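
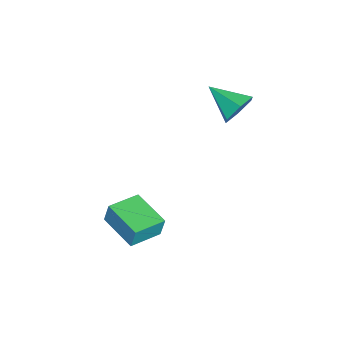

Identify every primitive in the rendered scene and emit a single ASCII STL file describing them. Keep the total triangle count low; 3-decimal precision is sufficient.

solid 
facet normal -0.636 -0.751 0.181
outer loop
vertex -0.204 -0.155 -1.054
vertex -1.315 0.747 -1.215
vertex -0.231 -0.353 -1.972
endloop
endfacet
facet normal 0.771 -0.626 0.112
outer loop
vertex 0.875 0.953 -2.285
vertex -0.204 -0.155 -1.054
vertex -0.231 -0.353 -1.972
endloop
endfacet
facet normal -0.636 -0.751 0.181
outer loop
vertex -0.231 -0.353 -1.972
vertex -1.315 0.747 -1.215
vertex -1.342 0.549 -2.133
endloop
endfacet
facet normal -0.029 -0.210 -0.977
outer loop
vertex -1.342 0.549 -2.133
vertex 0.875 0.953 -2.285
vertex -0.231 -0.353 -1.972
endloop
endfacet
facet normal 0.029 0.210 0.977
outer loop
vertex -0.204 -0.155 -1.054
vertex -0.209 2.053 -1.528
vertex -1.315 0.747 -1.215
endloop
endfacet
facet normal 0.771 -0.626 0.112
outer loop
vertex 0.902 1.151 -1.367
vertex -0.204 -0.155 -1.054
vertex 0.875 0.953 -2.285
endloop
endfacet
facet normal 0.029 0.210 0.977
outer loop
vertex 0.902 1.151 -1.367
vertex -0.209 2.053 -1.528
vertex -0.204 -0.155 -1.054
endloop
endfacet
facet normal -0.771 0.626 -0.112
outer loop
vertex -1.315 0.747 -1.215
vertex -0.209 2.053 -1.528
vertex -1.342 0.549 -2.133
endloop
endfacet
facet normal -0.029 -0.210 -0.977
outer loop
vertex -0.236 1.855 -2.446
vertex 0.875 0.953 -2.285
vertex -1.342 0.549 -2.133
endloop
endfacet
facet normal -0.771 0.626 -0.112
outer loop
vertex -1.342 0.549 -2.133
vertex -0.209 2.053 -1.528
vertex -0.236 1.855 -2.446
endloop
endfacet
facet normal 0.636 0.751 -0.181
outer loop
vertex -0.236 1.855 -2.446
vertex 0.902 1.151 -1.367
vertex 0.875 0.953 -2.285
endloop
endfacet
facet normal 0.636 0.751 -0.181
outer loop
vertex -0.209 2.053 -1.528
vertex 0.902 1.151 -1.367
vertex -0.236 1.855 -2.446
endloop
endfacet
facet normal 0.367 0.824 -0.432
outer loop
vertex -2.691 3.884 2.624
vertex -2.97 4.341 3.259
vertex -2.207 4.015 3.286
endloop
endfacet
facet normal 0.508 -0.837 -0.206
outer loop
vertex -2.691 3.884 2.624
vertex -2.207 4.015 3.286
vertex -3.55 3.039 3.941
endloop
endfacet
facet normal 0.367 0.824 -0.432
outer loop
vertex -2.207 4.015 3.286
vertex -2.97 4.341 3.259
vertex -2.486 4.472 3.92
endloop
endfacet
facet normal 0.637 -0.464 0.615
outer loop
vertex -2.207 4.015 3.286
vertex -2.486 4.472 3.92
vertex -3.55 3.039 3.941
endloop
endfacet
facet normal 0.367 0.824 -0.432
outer loop
vertex -2.486 4.472 3.92
vertex -2.97 4.341 3.259
vertex -3.249 4.798 3.893
endloop
endfacet
facet normal -0.022 0.031 0.999
outer loop
vertex -2.486 4.472 3.92
vertex -3.249 4.798 3.893
vertex -3.55 3.039 3.941
endloop
endfacet
facet normal 0.367 0.824 -0.432
outer loop
vertex -3.249 4.798 3.893
vertex -2.97 4.341 3.259
vertex -3.733 4.667 3.232
endloop
endfacet
facet normal -0.811 0.154 0.564
outer loop
vertex -3.249 4.798 3.893
vertex -3.733 4.667 3.232
vertex -3.55 3.039 3.941
endloop
endfacet
facet normal 0.367 0.824 -0.432
outer loop
vertex -3.733 4.667 3.232
vertex -2.97 4.341 3.259
vertex -3.454 4.21 2.597
endloop
endfacet
facet normal -0.942 -0.218 -0.257
outer loop
vertex -3.733 4.667 3.232
vertex -3.454 4.21 2.597
vertex -3.55 3.039 3.941
endloop
endfacet
facet normal 0.367 0.824 -0.432
outer loop
vertex -3.454 4.21 2.597
vertex -2.97 4.341 3.259
vertex -2.691 3.884 2.624
endloop
endfacet
facet normal -0.282 -0.713 -0.642
outer loop
vertex -3.454 4.21 2.597
vertex -2.691 3.884 2.624
vertex -3.55 3.039 3.941
endloop
endfacet

endsolid


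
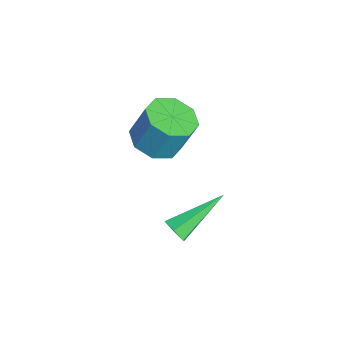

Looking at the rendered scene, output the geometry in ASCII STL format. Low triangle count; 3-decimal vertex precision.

solid 
facet normal 0.398 -0.801 -0.448
outer loop
vertex 2.437 1.607 0.907
vertex 2.113 1.677 0.494
vertex 2.589 1.91 0.5
endloop
endfacet
facet normal 0.766 0.345 0.543
outer loop
vertex 2.437 1.607 0.907
vertex 2.589 1.91 0.5
vertex 1.287 3.343 1.426
endloop
endfacet
facet normal 0.398 -0.801 -0.448
outer loop
vertex 2.589 1.91 0.5
vertex 2.113 1.677 0.494
vertex 2.265 1.98 0.087
endloop
endfacet
facet normal 0.582 0.743 -0.331
outer loop
vertex 2.589 1.91 0.5
vertex 2.265 1.98 0.087
vertex 1.287 3.343 1.426
endloop
endfacet
facet normal 0.398 -0.801 -0.448
outer loop
vertex 2.265 1.98 0.087
vertex 2.113 1.677 0.494
vertex 1.789 1.747 0.081
endloop
endfacet
facet normal -0.269 0.570 -0.777
outer loop
vertex 2.265 1.98 0.087
vertex 1.789 1.747 0.081
vertex 1.287 3.343 1.426
endloop
endfacet
facet normal 0.397 -0.801 -0.447
outer loop
vertex 1.789 1.747 0.081
vertex 2.113 1.677 0.494
vertex 1.637 1.444 0.489
endloop
endfacet
facet normal -0.937 -0.000 -0.349
outer loop
vertex 1.789 1.747 0.081
vertex 1.637 1.444 0.489
vertex 1.287 3.343 1.426
endloop
endfacet
facet normal 0.397 -0.801 -0.447
outer loop
vertex 1.637 1.444 0.489
vertex 2.113 1.677 0.494
vertex 1.961 1.374 0.902
endloop
endfacet
facet normal -0.754 -0.397 0.524
outer loop
vertex 1.637 1.444 0.489
vertex 1.961 1.374 0.902
vertex 1.287 3.343 1.426
endloop
endfacet
facet normal 0.397 -0.801 -0.447
outer loop
vertex 1.961 1.374 0.902
vertex 2.113 1.677 0.494
vertex 2.437 1.607 0.907
endloop
endfacet
facet normal 0.099 -0.224 0.970
outer loop
vertex 1.961 1.374 0.902
vertex 2.437 1.607 0.907
vertex 1.287 3.343 1.426
endloop
endfacet
facet normal -0.108 -0.363 -0.926
outer loop
vertex -1.412 0.636 1.409
vertex -1.972 1.394 1.177
vertex -1.021 1.206 1.14
endloop
endfacet
facet normal 0.843 -0.527 0.109
outer loop
vertex -1.412 0.636 1.409
vertex -1.021 1.206 1.14
vertex -1.249 1.188 2.816
endloop
endfacet
facet normal 0.843 -0.527 0.109
outer loop
vertex -1.249 1.188 2.816
vertex -1.021 1.206 1.14
vertex -0.857 1.759 2.546
endloop
endfacet
facet normal 0.108 0.364 0.925
outer loop
vertex -1.249 1.188 2.816
vertex -0.857 1.759 2.546
vertex -1.808 1.946 2.583
endloop
endfacet
facet normal -0.108 -0.364 -0.925
outer loop
vertex -1.021 1.206 1.14
vertex -1.972 1.394 1.177
vertex -1.186 1.886 0.892
endloop
endfacet
facet normal 0.969 0.170 -0.180
outer loop
vertex -1.021 1.206 1.14
vertex -1.186 1.886 0.892
vertex -0.857 1.759 2.546
endloop
endfacet
facet normal 0.969 0.171 -0.180
outer loop
vertex -0.857 1.759 2.546
vertex -1.186 1.886 0.892
vertex -1.023 2.439 2.299
endloop
endfacet
facet normal 0.107 0.362 0.926
outer loop
vertex -0.857 1.759 2.546
vertex -1.023 2.439 2.299
vertex -1.808 1.946 2.583
endloop
endfacet
facet normal -0.108 -0.364 -0.925
outer loop
vertex -1.186 1.886 0.892
vertex -1.972 1.394 1.177
vertex -1.812 2.278 0.811
endloop
endfacet
facet normal 0.528 0.768 -0.363
outer loop
vertex -1.186 1.886 0.892
vertex -1.812 2.278 0.811
vertex -1.023 2.439 2.299
endloop
endfacet
facet normal 0.528 0.768 -0.363
outer loop
vertex -1.023 2.439 2.299
vertex -1.812 2.278 0.811
vertex -1.648 2.83 2.218
endloop
endfacet
facet normal 0.107 0.363 0.926
outer loop
vertex -1.023 2.439 2.299
vertex -1.648 2.83 2.218
vertex -1.808 1.946 2.583
endloop
endfacet
facet normal -0.107 -0.364 -0.925
outer loop
vertex -1.812 2.278 0.811
vertex -1.972 1.394 1.177
vertex -2.531 2.152 0.944
endloop
endfacet
facet normal -0.222 0.916 -0.334
outer loop
vertex -1.812 2.278 0.811
vertex -2.531 2.152 0.944
vertex -1.648 2.83 2.218
endloop
endfacet
facet normal -0.222 0.916 -0.334
outer loop
vertex -1.648 2.83 2.218
vertex -2.531 2.152 0.944
vertex -2.368 2.704 2.351
endloop
endfacet
facet normal 0.108 0.363 0.926
outer loop
vertex -1.648 2.83 2.218
vertex -2.368 2.704 2.351
vertex -1.808 1.946 2.583
endloop
endfacet
facet normal -0.108 -0.364 -0.925
outer loop
vertex -2.531 2.152 0.944
vertex -1.972 1.394 1.177
vertex -2.923 1.581 1.214
endloop
endfacet
facet normal -0.843 0.527 -0.109
outer loop
vertex -2.531 2.152 0.944
vertex -2.923 1.581 1.214
vertex -2.368 2.704 2.351
endloop
endfacet
facet normal -0.843 0.527 -0.109
outer loop
vertex -2.368 2.704 2.351
vertex -2.923 1.581 1.214
vertex -2.759 2.134 2.62
endloop
endfacet
facet normal 0.108 0.363 0.926
outer loop
vertex -2.368 2.704 2.351
vertex -2.759 2.134 2.62
vertex -1.808 1.946 2.583
endloop
endfacet
facet normal -0.107 -0.362 -0.926
outer loop
vertex -2.923 1.581 1.214
vertex -1.972 1.394 1.177
vertex -2.757 0.901 1.461
endloop
endfacet
facet normal -0.969 -0.171 0.180
outer loop
vertex -2.923 1.581 1.214
vertex -2.757 0.901 1.461
vertex -2.759 2.134 2.62
endloop
endfacet
facet normal -0.969 -0.170 0.179
outer loop
vertex -2.759 2.134 2.62
vertex -2.757 0.901 1.461
vertex -2.594 1.454 2.868
endloop
endfacet
facet normal 0.108 0.364 0.925
outer loop
vertex -2.759 2.134 2.62
vertex -2.594 1.454 2.868
vertex -1.808 1.946 2.583
endloop
endfacet
facet normal -0.107 -0.363 -0.926
outer loop
vertex -2.757 0.901 1.461
vertex -1.972 1.394 1.177
vertex -2.132 0.51 1.542
endloop
endfacet
facet normal -0.528 -0.768 0.363
outer loop
vertex -2.757 0.901 1.461
vertex -2.132 0.51 1.542
vertex -2.594 1.454 2.868
endloop
endfacet
facet normal -0.528 -0.768 0.363
outer loop
vertex -2.594 1.454 2.868
vertex -2.132 0.51 1.542
vertex -1.968 1.062 2.949
endloop
endfacet
facet normal 0.108 0.364 0.925
outer loop
vertex -2.594 1.454 2.868
vertex -1.968 1.062 2.949
vertex -1.808 1.946 2.583
endloop
endfacet
facet normal -0.108 -0.363 -0.926
outer loop
vertex -2.132 0.51 1.542
vertex -1.972 1.394 1.177
vertex -1.412 0.636 1.409
endloop
endfacet
facet normal 0.222 -0.916 0.334
outer loop
vertex -2.132 0.51 1.542
vertex -1.412 0.636 1.409
vertex -1.968 1.062 2.949
endloop
endfacet
facet normal 0.222 -0.916 0.334
outer loop
vertex -1.968 1.062 2.949
vertex -1.412 0.636 1.409
vertex -1.249 1.188 2.816
endloop
endfacet
facet normal 0.107 0.364 0.925
outer loop
vertex -1.968 1.062 2.949
vertex -1.249 1.188 2.816
vertex -1.808 1.946 2.583
endloop
endfacet

endsolid


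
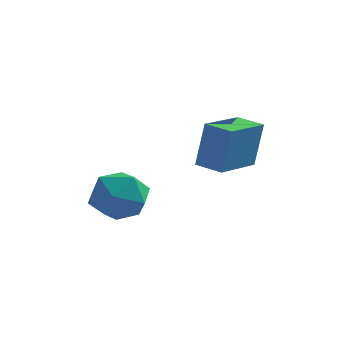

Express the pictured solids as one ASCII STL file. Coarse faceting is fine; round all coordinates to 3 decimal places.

solid 
facet normal -0.474 0.869 0.140
outer loop
vertex 0.113 -1.829 -0.274
vertex -0.846 -2.43 0.209
vertex 0.07 -2.047 0.936
endloop
endfacet
facet normal 0.233 0.956 0.180
outer loop
vertex 0.113 -1.829 -0.274
vertex 0.07 -2.047 0.936
vertex 1.127 -2.189 0.322
endloop
endfacet
facet normal 0.518 0.736 -0.436
outer loop
vertex 0.113 -1.829 -0.274
vertex 1.127 -2.189 0.322
vertex 0.864 -2.659 -0.784
endloop
endfacet
facet normal -0.014 0.514 -0.857
outer loop
vertex 0.113 -1.829 -0.274
vertex 0.864 -2.659 -0.784
vertex -0.355 -2.808 -0.854
endloop
endfacet
facet normal -0.626 0.597 -0.502
outer loop
vertex 0.113 -1.829 -0.274
vertex -0.355 -2.808 -0.854
vertex -0.846 -2.43 0.209
endloop
endfacet
facet normal 0.478 0.531 0.700
outer loop
vertex 1.127 -2.189 0.322
vertex 0.07 -2.047 0.936
vertex 0.795 -3.012 1.174
endloop
endfacet
facet normal -0.667 0.391 0.634
outer loop
vertex 0.07 -2.047 0.936
vertex -0.846 -2.43 0.209
vertex -0.424 -3.161 1.104
endloop
endfacet
facet normal -0.913 -0.050 -0.404
outer loop
vertex -0.846 -2.43 0.209
vertex -0.355 -2.808 -0.854
vertex -0.687 -3.631 -0.002
endloop
endfacet
facet normal 0.079 -0.183 -0.980
outer loop
vertex -0.355 -2.808 -0.854
vertex 0.864 -2.659 -0.784
vertex 0.37 -3.773 -0.616
endloop
endfacet
facet normal 0.938 0.177 -0.298
outer loop
vertex 0.864 -2.659 -0.784
vertex 1.127 -2.189 0.322
vertex 1.286 -3.39 0.111
endloop
endfacet
facet normal 0.014 -0.514 0.857
outer loop
vertex 0.327 -3.991 0.594
vertex 0.795 -3.012 1.174
vertex -0.424 -3.161 1.104
endloop
endfacet
facet normal -0.518 -0.736 0.436
outer loop
vertex 0.327 -3.991 0.594
vertex -0.424 -3.161 1.104
vertex -0.687 -3.631 -0.002
endloop
endfacet
facet normal -0.233 -0.956 -0.180
outer loop
vertex 0.327 -3.991 0.594
vertex -0.687 -3.631 -0.002
vertex 0.37 -3.773 -0.616
endloop
endfacet
facet normal 0.474 -0.869 -0.140
outer loop
vertex 0.327 -3.991 0.594
vertex 0.37 -3.773 -0.616
vertex 1.286 -3.39 0.111
endloop
endfacet
facet normal 0.626 -0.597 0.502
outer loop
vertex 0.327 -3.991 0.594
vertex 1.286 -3.39 0.111
vertex 0.795 -3.012 1.174
endloop
endfacet
facet normal -0.079 0.183 0.980
outer loop
vertex -0.424 -3.161 1.104
vertex 0.795 -3.012 1.174
vertex 0.07 -2.047 0.936
endloop
endfacet
facet normal -0.938 -0.177 0.298
outer loop
vertex -0.687 -3.631 -0.002
vertex -0.424 -3.161 1.104
vertex -0.846 -2.43 0.209
endloop
endfacet
facet normal -0.478 -0.531 -0.700
outer loop
vertex 0.37 -3.773 -0.616
vertex -0.687 -3.631 -0.002
vertex -0.355 -2.808 -0.854
endloop
endfacet
facet normal 0.667 -0.391 -0.634
outer loop
vertex 1.286 -3.39 0.111
vertex 0.37 -3.773 -0.616
vertex 0.864 -2.659 -0.784
endloop
endfacet
facet normal 0.913 0.050 0.404
outer loop
vertex 0.795 -3.012 1.174
vertex 1.286 -3.39 0.111
vertex 1.127 -2.189 0.322
endloop
endfacet
facet normal -0.926 0.364 0.102
outer loop
vertex 2.557 -0.023 2.807
vertex 3.302 1.96 2.5
vertex 2.264 -0.218 0.838
endloop
endfacet
facet normal -0.348 -0.926 0.144
outer loop
vertex 3.338 -0.64 0.72
vertex 2.557 -0.023 2.807
vertex 2.264 -0.218 0.838
endloop
endfacet
facet normal -0.926 0.363 0.102
outer loop
vertex 2.264 -0.218 0.838
vertex 3.302 1.96 2.5
vertex 3.008 1.764 0.531
endloop
endfacet
facet normal -0.146 -0.097 -0.984
outer loop
vertex 3.008 1.764 0.531
vertex 3.338 -0.64 0.72
vertex 2.264 -0.218 0.838
endloop
endfacet
facet normal 0.146 0.097 0.984
outer loop
vertex 2.557 -0.023 2.807
vertex 4.376 1.538 2.382
vertex 3.302 1.96 2.5
endloop
endfacet
facet normal -0.347 -0.927 0.144
outer loop
vertex 3.632 -0.444 2.689
vertex 2.557 -0.023 2.807
vertex 3.338 -0.64 0.72
endloop
endfacet
facet normal 0.146 0.098 0.984
outer loop
vertex 3.632 -0.444 2.689
vertex 4.376 1.538 2.382
vertex 2.557 -0.023 2.807
endloop
endfacet
facet normal 0.348 0.926 -0.144
outer loop
vertex 3.302 1.96 2.5
vertex 4.376 1.538 2.382
vertex 3.008 1.764 0.531
endloop
endfacet
facet normal -0.146 -0.097 -0.984
outer loop
vertex 4.083 1.343 0.413
vertex 3.338 -0.64 0.72
vertex 3.008 1.764 0.531
endloop
endfacet
facet normal 0.347 0.927 -0.143
outer loop
vertex 3.008 1.764 0.531
vertex 4.376 1.538 2.382
vertex 4.083 1.343 0.413
endloop
endfacet
facet normal 0.926 -0.364 -0.102
outer loop
vertex 4.083 1.343 0.413
vertex 3.632 -0.444 2.689
vertex 3.338 -0.64 0.72
endloop
endfacet
facet normal 0.926 -0.363 -0.102
outer loop
vertex 4.376 1.538 2.382
vertex 3.632 -0.444 2.689
vertex 4.083 1.343 0.413
endloop
endfacet

endsolid


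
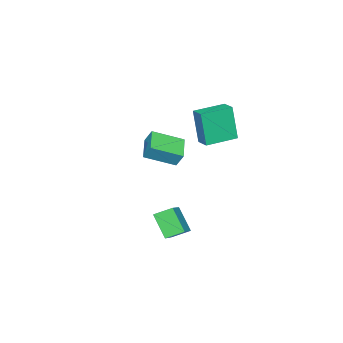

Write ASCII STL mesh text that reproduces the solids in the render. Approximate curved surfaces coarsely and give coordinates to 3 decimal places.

solid 
facet normal -0.865 0.499 0.040
outer loop
vertex -3.887 2.044 1.957
vertex -3.476 2.741 2.146
vertex -3.732 2.463 0.08
endloop
endfacet
facet normal -0.495 -0.839 -0.228
outer loop
vertex -2.304 1.639 0.014
vertex -3.887 2.044 1.957
vertex -3.732 2.463 0.08
endloop
endfacet
facet normal -0.866 0.499 0.040
outer loop
vertex -3.732 2.463 0.08
vertex -3.476 2.741 2.146
vertex -3.322 3.159 0.269
endloop
endfacet
facet normal 0.080 0.217 -0.973
outer loop
vertex -3.322 3.159 0.269
vertex -2.304 1.639 0.014
vertex -3.732 2.463 0.08
endloop
endfacet
facet normal -0.080 -0.217 0.973
outer loop
vertex -3.887 2.044 1.957
vertex -2.048 1.917 2.08
vertex -3.476 2.741 2.146
endloop
endfacet
facet normal -0.494 -0.839 -0.227
outer loop
vertex -2.458 1.221 1.891
vertex -3.887 2.044 1.957
vertex -2.304 1.639 0.014
endloop
endfacet
facet normal -0.080 -0.217 0.973
outer loop
vertex -2.458 1.221 1.891
vertex -2.048 1.917 2.08
vertex -3.887 2.044 1.957
endloop
endfacet
facet normal 0.495 0.839 0.227
outer loop
vertex -3.476 2.741 2.146
vertex -2.048 1.917 2.08
vertex -3.322 3.159 0.269
endloop
endfacet
facet normal 0.080 0.217 -0.973
outer loop
vertex -1.893 2.336 0.203
vertex -2.304 1.639 0.014
vertex -3.322 3.159 0.269
endloop
endfacet
facet normal 0.494 0.839 0.228
outer loop
vertex -3.322 3.159 0.269
vertex -2.048 1.917 2.08
vertex -1.893 2.336 0.203
endloop
endfacet
facet normal 0.865 -0.499 -0.040
outer loop
vertex -1.893 2.336 0.203
vertex -2.458 1.221 1.891
vertex -2.304 1.639 0.014
endloop
endfacet
facet normal 0.866 -0.499 -0.040
outer loop
vertex -2.048 1.917 2.08
vertex -2.458 1.221 1.891
vertex -1.893 2.336 0.203
endloop
endfacet
facet normal -0.583 0.713 -0.390
outer loop
vertex -2.368 0.814 -0.142
vertex -1.296 1.48 -0.528
vertex -2.378 0.39 -0.902
endloop
endfacet
facet normal -0.812 -0.505 0.292
outer loop
vertex -1.404 -0.8 -0.252
vertex -2.368 0.814 -0.142
vertex -2.378 0.39 -0.902
endloop
endfacet
facet normal -0.584 0.713 -0.389
outer loop
vertex -2.378 0.39 -0.902
vertex -1.296 1.48 -0.528
vertex -1.306 1.057 -1.288
endloop
endfacet
facet normal -0.012 -0.487 -0.873
outer loop
vertex -1.306 1.057 -1.288
vertex -1.404 -0.8 -0.252
vertex -2.378 0.39 -0.902
endloop
endfacet
facet normal 0.012 0.487 0.873
outer loop
vertex -2.368 0.814 -0.142
vertex -0.322 0.29 0.122
vertex -1.296 1.48 -0.528
endloop
endfacet
facet normal -0.812 -0.505 0.292
outer loop
vertex -1.394 -0.377 0.508
vertex -2.368 0.814 -0.142
vertex -1.404 -0.8 -0.252
endloop
endfacet
facet normal 0.012 0.486 0.874
outer loop
vertex -1.394 -0.377 0.508
vertex -0.322 0.29 0.122
vertex -2.368 0.814 -0.142
endloop
endfacet
facet normal 0.812 0.505 -0.292
outer loop
vertex -1.296 1.48 -0.528
vertex -0.322 0.29 0.122
vertex -1.306 1.057 -1.288
endloop
endfacet
facet normal -0.012 -0.487 -0.873
outer loop
vertex -0.332 -0.134 -0.638
vertex -1.404 -0.8 -0.252
vertex -1.306 1.057 -1.288
endloop
endfacet
facet normal 0.812 0.505 -0.292
outer loop
vertex -1.306 1.057 -1.288
vertex -0.322 0.29 0.122
vertex -0.332 -0.134 -0.638
endloop
endfacet
facet normal 0.583 -0.713 0.389
outer loop
vertex -0.332 -0.134 -0.638
vertex -1.394 -0.377 0.508
vertex -1.404 -0.8 -0.252
endloop
endfacet
facet normal 0.584 -0.712 0.390
outer loop
vertex -0.322 0.29 0.122
vertex -1.394 -0.377 0.508
vertex -0.332 -0.134 -0.638
endloop
endfacet
facet normal -0.806 -0.293 -0.514
outer loop
vertex 2.369 2.647 -2.033
vertex 1.859 3.337 -1.626
vertex 2.716 3.518 -3.073
endloop
endfacet
facet normal 0.536 -0.726 -0.429
outer loop
vertex 3.781 3.903 -2.394
vertex 2.369 2.647 -2.033
vertex 2.716 3.518 -3.073
endloop
endfacet
facet normal -0.807 -0.291 -0.514
outer loop
vertex 2.716 3.518 -3.073
vertex 1.859 3.337 -1.626
vertex 2.207 4.208 -2.665
endloop
endfacet
facet normal 0.248 0.622 -0.742
outer loop
vertex 2.207 4.208 -2.665
vertex 3.781 3.903 -2.394
vertex 2.716 3.518 -3.073
endloop
endfacet
facet normal -0.249 -0.622 0.743
outer loop
vertex 2.369 2.647 -2.033
vertex 2.924 3.722 -0.947
vertex 1.859 3.337 -1.626
endloop
endfacet
facet normal 0.536 -0.727 -0.429
outer loop
vertex 3.433 3.032 -1.355
vertex 2.369 2.647 -2.033
vertex 3.781 3.903 -2.394
endloop
endfacet
facet normal -0.248 -0.622 0.743
outer loop
vertex 3.433 3.032 -1.355
vertex 2.924 3.722 -0.947
vertex 2.369 2.647 -2.033
endloop
endfacet
facet normal -0.536 0.727 0.429
outer loop
vertex 1.859 3.337 -1.626
vertex 2.924 3.722 -0.947
vertex 2.207 4.208 -2.665
endloop
endfacet
facet normal 0.248 0.622 -0.743
outer loop
vertex 3.271 4.593 -1.987
vertex 3.781 3.903 -2.394
vertex 2.207 4.208 -2.665
endloop
endfacet
facet normal -0.537 0.726 0.429
outer loop
vertex 2.207 4.208 -2.665
vertex 2.924 3.722 -0.947
vertex 3.271 4.593 -1.987
endloop
endfacet
facet normal 0.806 0.292 0.515
outer loop
vertex 3.271 4.593 -1.987
vertex 3.433 3.032 -1.355
vertex 3.781 3.903 -2.394
endloop
endfacet
facet normal 0.807 0.292 0.514
outer loop
vertex 2.924 3.722 -0.947
vertex 3.433 3.032 -1.355
vertex 3.271 4.593 -1.987
endloop
endfacet

endsolid


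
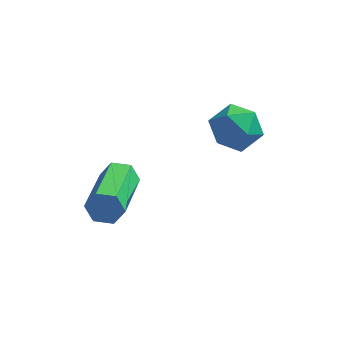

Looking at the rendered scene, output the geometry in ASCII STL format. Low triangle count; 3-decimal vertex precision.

solid 
facet normal 0.022 0.293 0.956
outer loop
vertex 0.321 4.276 3.168
vertex 0.31 3.522 3.399
vertex 0.998 3.885 3.272
endloop
endfacet
facet normal 0.358 0.763 0.539
outer loop
vertex 0.321 4.276 3.168
vertex 0.998 3.885 3.272
vertex 0.911 4.364 2.652
endloop
endfacet
facet normal -0.107 0.993 0.047
outer loop
vertex 0.321 4.276 3.168
vertex 0.911 4.364 2.652
vertex 0.168 4.296 2.395
endloop
endfacet
facet normal -0.730 0.664 0.162
outer loop
vertex 0.321 4.276 3.168
vertex 0.168 4.296 2.395
vertex -0.203 3.776 2.857
endloop
endfacet
facet normal -0.650 0.231 0.724
outer loop
vertex 0.321 4.276 3.168
vertex -0.203 3.776 2.857
vertex 0.31 3.522 3.399
endloop
endfacet
facet normal 0.885 0.420 0.200
outer loop
vertex 0.911 4.364 2.652
vertex 0.998 3.885 3.272
vertex 1.263 3.664 2.563
endloop
endfacet
facet normal 0.342 -0.341 0.876
outer loop
vertex 0.998 3.885 3.272
vertex 0.31 3.522 3.399
vertex 0.892 3.144 3.025
endloop
endfacet
facet normal -0.746 -0.439 0.501
outer loop
vertex 0.31 3.522 3.399
vertex -0.203 3.776 2.857
vertex 0.149 3.076 2.768
endloop
endfacet
facet normal -0.875 0.261 -0.408
outer loop
vertex -0.203 3.776 2.857
vertex 0.168 4.296 2.395
vertex 0.062 3.555 2.148
endloop
endfacet
facet normal 0.133 0.793 -0.594
outer loop
vertex 0.168 4.296 2.395
vertex 0.911 4.364 2.652
vertex 0.75 3.918 2.021
endloop
endfacet
facet normal 0.730 -0.664 -0.162
outer loop
vertex 0.739 3.164 2.252
vertex 1.263 3.664 2.563
vertex 0.892 3.144 3.025
endloop
endfacet
facet normal 0.107 -0.993 -0.047
outer loop
vertex 0.739 3.164 2.252
vertex 0.892 3.144 3.025
vertex 0.149 3.076 2.768
endloop
endfacet
facet normal -0.358 -0.763 -0.539
outer loop
vertex 0.739 3.164 2.252
vertex 0.149 3.076 2.768
vertex 0.062 3.555 2.148
endloop
endfacet
facet normal -0.022 -0.293 -0.956
outer loop
vertex 0.739 3.164 2.252
vertex 0.062 3.555 2.148
vertex 0.75 3.918 2.021
endloop
endfacet
facet normal 0.650 -0.231 -0.724
outer loop
vertex 0.739 3.164 2.252
vertex 0.75 3.918 2.021
vertex 1.263 3.664 2.563
endloop
endfacet
facet normal 0.875 -0.261 0.408
outer loop
vertex 0.892 3.144 3.025
vertex 1.263 3.664 2.563
vertex 0.998 3.885 3.272
endloop
endfacet
facet normal -0.133 -0.793 0.594
outer loop
vertex 0.149 3.076 2.768
vertex 0.892 3.144 3.025
vertex 0.31 3.522 3.399
endloop
endfacet
facet normal -0.885 -0.420 -0.200
outer loop
vertex 0.062 3.555 2.148
vertex 0.149 3.076 2.768
vertex -0.203 3.776 2.857
endloop
endfacet
facet normal -0.342 0.341 -0.876
outer loop
vertex 0.75 3.918 2.021
vertex 0.062 3.555 2.148
vertex 0.168 4.296 2.395
endloop
endfacet
facet normal 0.746 0.439 -0.501
outer loop
vertex 1.263 3.664 2.563
vertex 0.75 3.918 2.021
vertex 0.911 4.364 2.652
endloop
endfacet
facet normal 0.029 0.950 -0.312
outer loop
vertex -2.227 3.118 0.103
vertex -2.48 3.274 0.554
vertex -1.941 3.253 0.54
endloop
endfacet
facet normal 0.847 -0.189 -0.496
outer loop
vertex -2.227 3.118 0.103
vertex -1.941 3.253 0.54
vertex -2.288 1.19 0.735
endloop
endfacet
facet normal 0.847 -0.189 -0.497
outer loop
vertex -2.288 1.19 0.735
vertex -1.941 3.253 0.54
vertex -2.001 1.325 1.172
endloop
endfacet
facet normal -0.029 -0.950 0.312
outer loop
vertex -2.288 1.19 0.735
vertex -2.001 1.325 1.172
vertex -2.54 1.346 1.186
endloop
endfacet
facet normal 0.029 0.950 -0.312
outer loop
vertex -1.941 3.253 0.54
vertex -2.48 3.274 0.554
vertex -2.193 3.409 0.991
endloop
endfacet
facet normal 0.884 0.121 0.452
outer loop
vertex -1.941 3.253 0.54
vertex -2.193 3.409 0.991
vertex -2.001 1.325 1.172
endloop
endfacet
facet normal 0.884 0.121 0.452
outer loop
vertex -2.001 1.325 1.172
vertex -2.193 3.409 0.991
vertex -2.253 1.48 1.623
endloop
endfacet
facet normal -0.029 -0.950 0.310
outer loop
vertex -2.001 1.325 1.172
vertex -2.253 1.48 1.623
vertex -2.54 1.346 1.186
endloop
endfacet
facet normal 0.029 0.950 -0.312
outer loop
vertex -2.193 3.409 0.991
vertex -2.48 3.274 0.554
vertex -2.732 3.43 1.005
endloop
endfacet
facet normal 0.037 0.310 0.950
outer loop
vertex -2.193 3.409 0.991
vertex -2.732 3.43 1.005
vertex -2.253 1.48 1.623
endloop
endfacet
facet normal 0.037 0.310 0.950
outer loop
vertex -2.253 1.48 1.623
vertex -2.732 3.43 1.005
vertex -2.793 1.502 1.637
endloop
endfacet
facet normal -0.031 -0.950 0.311
outer loop
vertex -2.253 1.48 1.623
vertex -2.793 1.502 1.637
vertex -2.54 1.346 1.186
endloop
endfacet
facet normal 0.029 0.950 -0.312
outer loop
vertex -2.732 3.43 1.005
vertex -2.48 3.274 0.554
vertex -3.019 3.295 0.568
endloop
endfacet
facet normal -0.847 0.190 0.497
outer loop
vertex -2.732 3.43 1.005
vertex -3.019 3.295 0.568
vertex -2.793 1.502 1.637
endloop
endfacet
facet normal -0.847 0.189 0.496
outer loop
vertex -2.793 1.502 1.637
vertex -3.019 3.295 0.568
vertex -3.079 1.367 1.2
endloop
endfacet
facet normal -0.029 -0.950 0.312
outer loop
vertex -2.793 1.502 1.637
vertex -3.079 1.367 1.2
vertex -2.54 1.346 1.186
endloop
endfacet
facet normal 0.029 0.950 -0.310
outer loop
vertex -3.019 3.295 0.568
vertex -2.48 3.274 0.554
vertex -2.767 3.14 0.117
endloop
endfacet
facet normal -0.884 -0.121 -0.452
outer loop
vertex -3.019 3.295 0.568
vertex -2.767 3.14 0.117
vertex -3.079 1.367 1.2
endloop
endfacet
facet normal -0.884 -0.121 -0.452
outer loop
vertex -3.079 1.367 1.2
vertex -2.767 3.14 0.117
vertex -2.827 1.211 0.749
endloop
endfacet
facet normal -0.029 -0.950 0.312
outer loop
vertex -3.079 1.367 1.2
vertex -2.827 1.211 0.749
vertex -2.54 1.346 1.186
endloop
endfacet
facet normal 0.031 0.950 -0.311
outer loop
vertex -2.767 3.14 0.117
vertex -2.48 3.274 0.554
vertex -2.227 3.118 0.103
endloop
endfacet
facet normal -0.037 -0.310 -0.950
outer loop
vertex -2.767 3.14 0.117
vertex -2.227 3.118 0.103
vertex -2.827 1.211 0.749
endloop
endfacet
facet normal -0.037 -0.310 -0.950
outer loop
vertex -2.827 1.211 0.749
vertex -2.227 3.118 0.103
vertex -2.288 1.19 0.735
endloop
endfacet
facet normal -0.029 -0.950 0.312
outer loop
vertex -2.827 1.211 0.749
vertex -2.288 1.19 0.735
vertex -2.54 1.346 1.186
endloop
endfacet

endsolid


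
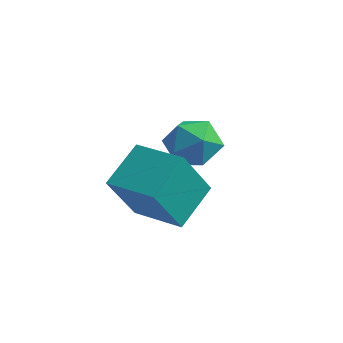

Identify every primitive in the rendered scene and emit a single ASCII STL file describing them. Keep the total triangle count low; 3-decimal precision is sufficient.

solid 
facet normal -0.956 0.229 -0.184
outer loop
vertex -2.245 -0.292 3.248
vertex -2.004 1.337 4.023
vertex -1.679 0.534 1.335
endloop
endfacet
facet normal -0.133 -0.895 -0.426
outer loop
vertex 0.204 0.083 1.697
vertex -2.245 -0.292 3.248
vertex -1.679 0.534 1.335
endloop
endfacet
facet normal -0.956 0.229 -0.184
outer loop
vertex -1.679 0.534 1.335
vertex -2.004 1.337 4.023
vertex -1.438 2.163 2.109
endloop
endfacet
facet normal 0.262 0.382 -0.886
outer loop
vertex -1.438 2.163 2.109
vertex 0.204 0.083 1.697
vertex -1.679 0.534 1.335
endloop
endfacet
facet normal -0.262 -0.383 0.886
outer loop
vertex -2.245 -0.292 3.248
vertex -0.121 0.886 4.385
vertex -2.004 1.337 4.023
endloop
endfacet
facet normal -0.132 -0.895 -0.425
outer loop
vertex -0.362 -0.743 3.611
vertex -2.245 -0.292 3.248
vertex 0.204 0.083 1.697
endloop
endfacet
facet normal -0.262 -0.382 0.886
outer loop
vertex -0.362 -0.743 3.611
vertex -0.121 0.886 4.385
vertex -2.245 -0.292 3.248
endloop
endfacet
facet normal 0.133 0.895 0.426
outer loop
vertex -2.004 1.337 4.023
vertex -0.121 0.886 4.385
vertex -1.438 2.163 2.109
endloop
endfacet
facet normal 0.262 0.383 -0.886
outer loop
vertex 0.445 1.712 2.472
vertex 0.204 0.083 1.697
vertex -1.438 2.163 2.109
endloop
endfacet
facet normal 0.132 0.895 0.426
outer loop
vertex -1.438 2.163 2.109
vertex -0.121 0.886 4.385
vertex 0.445 1.712 2.472
endloop
endfacet
facet normal 0.956 -0.229 0.184
outer loop
vertex 0.445 1.712 2.472
vertex -0.362 -0.743 3.611
vertex 0.204 0.083 1.697
endloop
endfacet
facet normal 0.956 -0.229 0.184
outer loop
vertex -0.121 0.886 4.385
vertex -0.362 -0.743 3.611
vertex 0.445 1.712 2.472
endloop
endfacet
facet normal -0.333 0.404 0.852
outer loop
vertex -1.784 4.305 3.138
vertex -1.543 3.381 3.67
vertex -0.795 4.174 3.586
endloop
endfacet
facet normal -0.070 0.906 0.419
outer loop
vertex -1.784 4.305 3.138
vertex -0.795 4.174 3.586
vertex -0.892 4.625 2.594
endloop
endfacet
facet normal -0.434 0.880 -0.194
outer loop
vertex -1.784 4.305 3.138
vertex -0.892 4.625 2.594
vertex -1.699 4.111 2.066
endloop
endfacet
facet normal -0.921 0.363 -0.139
outer loop
vertex -1.784 4.305 3.138
vertex -1.699 4.111 2.066
vertex -2.102 3.342 2.731
endloop
endfacet
facet normal -0.858 0.069 0.508
outer loop
vertex -1.784 4.305 3.138
vertex -2.102 3.342 2.731
vertex -1.543 3.381 3.67
endloop
endfacet
facet normal 0.611 0.742 0.277
outer loop
vertex -0.892 4.625 2.594
vertex -0.795 4.174 3.586
vertex -0.098 3.898 2.789
endloop
endfacet
facet normal 0.186 -0.071 0.980
outer loop
vertex -0.795 4.174 3.586
vertex -1.543 3.381 3.67
vertex -0.501 3.129 3.454
endloop
endfacet
facet normal -0.666 -0.615 0.422
outer loop
vertex -1.543 3.381 3.67
vertex -2.102 3.342 2.731
vertex -1.308 2.615 2.926
endloop
endfacet
facet normal -0.769 -0.137 -0.625
outer loop
vertex -2.102 3.342 2.731
vertex -1.699 4.111 2.066
vertex -1.405 3.066 1.934
endloop
endfacet
facet normal 0.021 0.700 -0.714
outer loop
vertex -1.699 4.111 2.066
vertex -0.892 4.625 2.594
vertex -0.657 3.859 1.85
endloop
endfacet
facet normal 0.921 -0.363 0.139
outer loop
vertex -0.416 2.935 2.382
vertex -0.098 3.898 2.789
vertex -0.501 3.129 3.454
endloop
endfacet
facet normal 0.434 -0.880 0.194
outer loop
vertex -0.416 2.935 2.382
vertex -0.501 3.129 3.454
vertex -1.308 2.615 2.926
endloop
endfacet
facet normal 0.070 -0.906 -0.419
outer loop
vertex -0.416 2.935 2.382
vertex -1.308 2.615 2.926
vertex -1.405 3.066 1.934
endloop
endfacet
facet normal 0.333 -0.404 -0.852
outer loop
vertex -0.416 2.935 2.382
vertex -1.405 3.066 1.934
vertex -0.657 3.859 1.85
endloop
endfacet
facet normal 0.858 -0.069 -0.508
outer loop
vertex -0.416 2.935 2.382
vertex -0.657 3.859 1.85
vertex -0.098 3.898 2.789
endloop
endfacet
facet normal 0.769 0.137 0.625
outer loop
vertex -0.501 3.129 3.454
vertex -0.098 3.898 2.789
vertex -0.795 4.174 3.586
endloop
endfacet
facet normal -0.021 -0.700 0.714
outer loop
vertex -1.308 2.615 2.926
vertex -0.501 3.129 3.454
vertex -1.543 3.381 3.67
endloop
endfacet
facet normal -0.611 -0.742 -0.277
outer loop
vertex -1.405 3.066 1.934
vertex -1.308 2.615 2.926
vertex -2.102 3.342 2.731
endloop
endfacet
facet normal -0.186 0.071 -0.980
outer loop
vertex -0.657 3.859 1.85
vertex -1.405 3.066 1.934
vertex -1.699 4.111 2.066
endloop
endfacet
facet normal 0.666 0.615 -0.422
outer loop
vertex -0.098 3.898 2.789
vertex -0.657 3.859 1.85
vertex -0.892 4.625 2.594
endloop
endfacet

endsolid


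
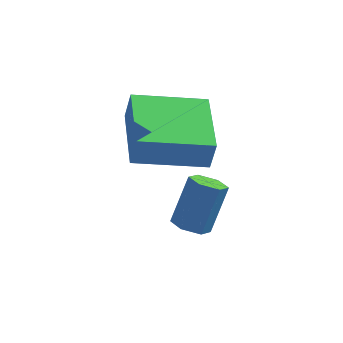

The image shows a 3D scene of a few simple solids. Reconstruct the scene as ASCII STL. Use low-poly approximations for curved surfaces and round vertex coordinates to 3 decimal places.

solid 
facet normal -0.293 -0.482 -0.825
outer loop
vertex -2.476 -3.226 -3.003
vertex -2.703 -3.61 -2.698
vertex -2.991 -3.178 -2.848
endloop
endfacet
facet normal -0.065 0.871 -0.487
outer loop
vertex -2.476 -3.226 -3.003
vertex -2.991 -3.178 -2.848
vertex -2.051 -2.526 -1.807
endloop
endfacet
facet normal -0.067 0.872 -0.485
outer loop
vertex -2.051 -2.526 -1.807
vertex -2.991 -3.178 -2.848
vertex -2.566 -2.479 -1.651
endloop
endfacet
facet normal 0.294 0.482 0.825
outer loop
vertex -2.051 -2.526 -1.807
vertex -2.566 -2.479 -1.651
vertex -2.277 -2.91 -1.502
endloop
endfacet
facet normal -0.293 -0.482 -0.825
outer loop
vertex -2.991 -3.178 -2.848
vertex -2.703 -3.61 -2.698
vertex -3.218 -3.562 -2.543
endloop
endfacet
facet normal -0.859 0.512 0.006
outer loop
vertex -2.991 -3.178 -2.848
vertex -3.218 -3.562 -2.543
vertex -2.566 -2.479 -1.651
endloop
endfacet
facet normal -0.859 0.512 0.006
outer loop
vertex -2.566 -2.479 -1.651
vertex -3.218 -3.562 -2.543
vertex -2.792 -2.862 -1.346
endloop
endfacet
facet normal 0.295 0.483 0.825
outer loop
vertex -2.566 -2.479 -1.651
vertex -2.792 -2.862 -1.346
vertex -2.277 -2.91 -1.502
endloop
endfacet
facet normal -0.293 -0.483 -0.825
outer loop
vertex -3.218 -3.562 -2.543
vertex -2.703 -3.61 -2.698
vertex -2.929 -3.994 -2.393
endloop
endfacet
facet normal -0.793 -0.359 0.492
outer loop
vertex -3.218 -3.562 -2.543
vertex -2.929 -3.994 -2.393
vertex -2.792 -2.862 -1.346
endloop
endfacet
facet normal -0.793 -0.359 0.492
outer loop
vertex -2.792 -2.862 -1.346
vertex -2.929 -3.994 -2.393
vertex -2.504 -3.294 -1.197
endloop
endfacet
facet normal 0.295 0.481 0.825
outer loop
vertex -2.792 -2.862 -1.346
vertex -2.504 -3.294 -1.197
vertex -2.277 -2.91 -1.502
endloop
endfacet
facet normal -0.294 -0.482 -0.825
outer loop
vertex -2.929 -3.994 -2.393
vertex -2.703 -3.61 -2.698
vertex -2.414 -4.041 -2.549
endloop
endfacet
facet normal 0.068 -0.871 0.486
outer loop
vertex -2.929 -3.994 -2.393
vertex -2.414 -4.041 -2.549
vertex -2.504 -3.294 -1.197
endloop
endfacet
facet normal 0.065 -0.872 0.486
outer loop
vertex -2.504 -3.294 -1.197
vertex -2.414 -4.041 -2.549
vertex -1.989 -3.342 -1.352
endloop
endfacet
facet normal 0.293 0.482 0.825
outer loop
vertex -2.504 -3.294 -1.197
vertex -1.989 -3.342 -1.352
vertex -2.277 -2.91 -1.502
endloop
endfacet
facet normal -0.295 -0.483 -0.825
outer loop
vertex -2.414 -4.041 -2.549
vertex -2.703 -3.61 -2.698
vertex -2.188 -3.658 -2.854
endloop
endfacet
facet normal 0.859 -0.512 -0.006
outer loop
vertex -2.414 -4.041 -2.549
vertex -2.188 -3.658 -2.854
vertex -1.989 -3.342 -1.352
endloop
endfacet
facet normal 0.859 -0.512 -0.006
outer loop
vertex -1.989 -3.342 -1.352
vertex -2.188 -3.658 -2.854
vertex -1.762 -2.958 -1.657
endloop
endfacet
facet normal 0.293 0.482 0.825
outer loop
vertex -1.989 -3.342 -1.352
vertex -1.762 -2.958 -1.657
vertex -2.277 -2.91 -1.502
endloop
endfacet
facet normal -0.295 -0.481 -0.825
outer loop
vertex -2.188 -3.658 -2.854
vertex -2.703 -3.61 -2.698
vertex -2.476 -3.226 -3.003
endloop
endfacet
facet normal 0.793 0.359 -0.492
outer loop
vertex -2.188 -3.658 -2.854
vertex -2.476 -3.226 -3.003
vertex -1.762 -2.958 -1.657
endloop
endfacet
facet normal 0.793 0.359 -0.492
outer loop
vertex -1.762 -2.958 -1.657
vertex -2.476 -3.226 -3.003
vertex -2.051 -2.526 -1.807
endloop
endfacet
facet normal 0.293 0.483 0.825
outer loop
vertex -1.762 -2.958 -1.657
vertex -2.051 -2.526 -1.807
vertex -2.277 -2.91 -1.502
endloop
endfacet
facet normal -0.974 -0.137 0.181
outer loop
vertex -4.019 -3.992 1.234
vertex -4.291 -2.061 1.234
vertex -4.177 -4.014 0.368
endloop
endfacet
facet normal 0.140 -0.990 -0.000
outer loop
vertex -2.229 -3.739 0.006
vertex -4.019 -3.992 1.234
vertex -4.177 -4.014 0.368
endloop
endfacet
facet normal -0.974 -0.137 0.181
outer loop
vertex -4.177 -4.014 0.368
vertex -4.291 -2.061 1.234
vertex -4.449 -2.083 0.368
endloop
endfacet
facet normal -0.179 -0.025 -0.983
outer loop
vertex -4.449 -2.083 0.368
vertex -2.229 -3.739 0.006
vertex -4.177 -4.014 0.368
endloop
endfacet
facet normal 0.179 0.025 0.983
outer loop
vertex -4.019 -3.992 1.234
vertex -2.343 -1.786 0.872
vertex -4.291 -2.061 1.234
endloop
endfacet
facet normal 0.140 -0.990 -0.000
outer loop
vertex -2.071 -3.717 0.872
vertex -4.019 -3.992 1.234
vertex -2.229 -3.739 0.006
endloop
endfacet
facet normal 0.179 0.025 0.983
outer loop
vertex -2.071 -3.717 0.872
vertex -2.343 -1.786 0.872
vertex -4.019 -3.992 1.234
endloop
endfacet
facet normal -0.140 0.990 0.000
outer loop
vertex -4.291 -2.061 1.234
vertex -2.343 -1.786 0.872
vertex -4.449 -2.083 0.368
endloop
endfacet
facet normal -0.179 -0.025 -0.983
outer loop
vertex -2.501 -1.808 0.006
vertex -2.229 -3.739 0.006
vertex -4.449 -2.083 0.368
endloop
endfacet
facet normal -0.140 0.990 0.000
outer loop
vertex -4.449 -2.083 0.368
vertex -2.343 -1.786 0.872
vertex -2.501 -1.808 0.006
endloop
endfacet
facet normal 0.974 0.137 -0.181
outer loop
vertex -2.501 -1.808 0.006
vertex -2.071 -3.717 0.872
vertex -2.229 -3.739 0.006
endloop
endfacet
facet normal 0.974 0.137 -0.181
outer loop
vertex -2.343 -1.786 0.872
vertex -2.071 -3.717 0.872
vertex -2.501 -1.808 0.006
endloop
endfacet

endsolid


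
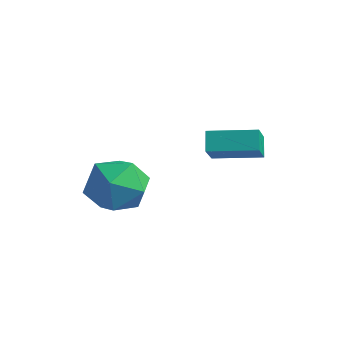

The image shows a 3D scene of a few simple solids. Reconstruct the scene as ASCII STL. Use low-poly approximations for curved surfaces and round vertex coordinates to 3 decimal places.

solid 
facet normal -0.435 0.632 -0.641
outer loop
vertex 0.188 0.062 1.381
vertex 1.52 1.153 1.553
vertex 0.59 -0.325 0.727
endloop
endfacet
facet normal -0.769 -0.631 -0.100
outer loop
vertex 1.16 -1.153 1.567
vertex 0.188 0.062 1.381
vertex 0.59 -0.325 0.727
endloop
endfacet
facet normal -0.435 0.632 -0.641
outer loop
vertex 0.59 -0.325 0.727
vertex 1.52 1.153 1.553
vertex 1.922 0.766 0.899
endloop
endfacet
facet normal 0.467 -0.450 -0.761
outer loop
vertex 1.922 0.766 0.899
vertex 1.16 -1.153 1.567
vertex 0.59 -0.325 0.727
endloop
endfacet
facet normal -0.467 0.450 0.761
outer loop
vertex 0.188 0.062 1.381
vertex 2.09 0.325 2.393
vertex 1.52 1.153 1.553
endloop
endfacet
facet normal -0.769 -0.631 -0.100
outer loop
vertex 0.758 -0.766 2.221
vertex 0.188 0.062 1.381
vertex 1.16 -1.153 1.567
endloop
endfacet
facet normal -0.467 0.450 0.761
outer loop
vertex 0.758 -0.766 2.221
vertex 2.09 0.325 2.393
vertex 0.188 0.062 1.381
endloop
endfacet
facet normal 0.769 0.631 0.100
outer loop
vertex 1.52 1.153 1.553
vertex 2.09 0.325 2.393
vertex 1.922 0.766 0.899
endloop
endfacet
facet normal 0.467 -0.450 -0.761
outer loop
vertex 2.492 -0.062 1.739
vertex 1.16 -1.153 1.567
vertex 1.922 0.766 0.899
endloop
endfacet
facet normal 0.769 0.631 0.100
outer loop
vertex 1.922 0.766 0.899
vertex 2.09 0.325 2.393
vertex 2.492 -0.062 1.739
endloop
endfacet
facet normal 0.435 -0.632 0.641
outer loop
vertex 2.492 -0.062 1.739
vertex 0.758 -0.766 2.221
vertex 1.16 -1.153 1.567
endloop
endfacet
facet normal 0.435 -0.632 0.641
outer loop
vertex 2.09 0.325 2.393
vertex 0.758 -0.766 2.221
vertex 2.492 -0.062 1.739
endloop
endfacet
facet normal -0.304 0.240 0.922
outer loop
vertex -1.582 -2.421 0.524
vertex -1.446 -3.603 0.877
vertex -0.497 -2.81 0.983
endloop
endfacet
facet normal 0.026 0.792 0.610
outer loop
vertex -1.582 -2.421 0.524
vertex -0.497 -2.81 0.983
vertex -0.519 -2.052 0.001
endloop
endfacet
facet normal -0.324 0.946 0.008
outer loop
vertex -1.582 -2.421 0.524
vertex -0.519 -2.052 0.001
vertex -1.481 -2.376 -0.712
endloop
endfacet
facet normal -0.870 0.490 -0.053
outer loop
vertex -1.582 -2.421 0.524
vertex -1.481 -2.376 -0.712
vertex -2.054 -3.334 -0.171
endloop
endfacet
facet normal -0.858 0.054 0.511
outer loop
vertex -1.582 -2.421 0.524
vertex -2.054 -3.334 -0.171
vertex -1.446 -3.603 0.877
endloop
endfacet
facet normal 0.686 0.584 0.435
outer loop
vertex -0.519 -2.052 0.001
vertex -0.497 -2.81 0.983
vertex 0.274 -3.006 0.031
endloop
endfacet
facet normal 0.153 -0.308 0.939
outer loop
vertex -0.497 -2.81 0.983
vertex -1.446 -3.603 0.877
vertex -0.299 -3.964 0.572
endloop
endfacet
facet normal -0.744 -0.609 0.275
outer loop
vertex -1.446 -3.603 0.877
vertex -2.054 -3.334 -0.171
vertex -1.261 -4.288 -0.141
endloop
endfacet
facet normal -0.764 0.096 -0.638
outer loop
vertex -2.054 -3.334 -0.171
vertex -1.481 -2.376 -0.712
vertex -1.283 -3.53 -1.123
endloop
endfacet
facet normal 0.119 0.834 -0.539
outer loop
vertex -1.481 -2.376 -0.712
vertex -0.519 -2.052 0.001
vertex -0.334 -2.737 -1.017
endloop
endfacet
facet normal 0.870 -0.490 0.053
outer loop
vertex -0.198 -3.919 -0.664
vertex 0.274 -3.006 0.031
vertex -0.299 -3.964 0.572
endloop
endfacet
facet normal 0.324 -0.946 -0.008
outer loop
vertex -0.198 -3.919 -0.664
vertex -0.299 -3.964 0.572
vertex -1.261 -4.288 -0.141
endloop
endfacet
facet normal -0.026 -0.792 -0.610
outer loop
vertex -0.198 -3.919 -0.664
vertex -1.261 -4.288 -0.141
vertex -1.283 -3.53 -1.123
endloop
endfacet
facet normal 0.304 -0.240 -0.922
outer loop
vertex -0.198 -3.919 -0.664
vertex -1.283 -3.53 -1.123
vertex -0.334 -2.737 -1.017
endloop
endfacet
facet normal 0.858 -0.054 -0.511
outer loop
vertex -0.198 -3.919 -0.664
vertex -0.334 -2.737 -1.017
vertex 0.274 -3.006 0.031
endloop
endfacet
facet normal 0.764 -0.096 0.638
outer loop
vertex -0.299 -3.964 0.572
vertex 0.274 -3.006 0.031
vertex -0.497 -2.81 0.983
endloop
endfacet
facet normal -0.119 -0.834 0.539
outer loop
vertex -1.261 -4.288 -0.141
vertex -0.299 -3.964 0.572
vertex -1.446 -3.603 0.877
endloop
endfacet
facet normal -0.686 -0.584 -0.435
outer loop
vertex -1.283 -3.53 -1.123
vertex -1.261 -4.288 -0.141
vertex -2.054 -3.334 -0.171
endloop
endfacet
facet normal -0.153 0.308 -0.939
outer loop
vertex -0.334 -2.737 -1.017
vertex -1.283 -3.53 -1.123
vertex -1.481 -2.376 -0.712
endloop
endfacet
facet normal 0.744 0.609 -0.275
outer loop
vertex 0.274 -3.006 0.031
vertex -0.334 -2.737 -1.017
vertex -0.519 -2.052 0.001
endloop
endfacet

endsolid


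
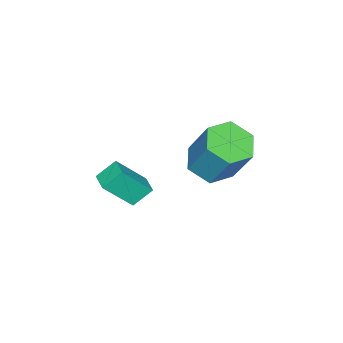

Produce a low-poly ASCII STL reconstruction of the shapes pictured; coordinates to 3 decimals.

solid 
facet normal -0.442 0.460 -0.771
outer loop
vertex 1.363 -0.423 -2.78
vertex 1.913 0.171 -2.741
vertex 1.969 -0.939 -3.435
endloop
endfacet
facet normal -0.678 -0.733 -0.050
outer loop
vertex 2.767 -1.771 -2.039
vertex 1.363 -0.423 -2.78
vertex 1.969 -0.939 -3.435
endloop
endfacet
facet normal -0.441 0.460 -0.771
outer loop
vertex 1.969 -0.939 -3.435
vertex 1.913 0.171 -2.741
vertex 2.518 -0.345 -3.395
endloop
endfacet
facet normal 0.588 -0.501 -0.635
outer loop
vertex 2.518 -0.345 -3.395
vertex 2.767 -1.771 -2.039
vertex 1.969 -0.939 -3.435
endloop
endfacet
facet normal -0.587 0.502 0.635
outer loop
vertex 1.363 -0.423 -2.78
vertex 2.711 -0.661 -1.345
vertex 1.913 0.171 -2.741
endloop
endfacet
facet normal -0.678 -0.733 -0.049
outer loop
vertex 2.162 -1.255 -1.385
vertex 1.363 -0.423 -2.78
vertex 2.767 -1.771 -2.039
endloop
endfacet
facet normal -0.588 0.501 0.635
outer loop
vertex 2.162 -1.255 -1.385
vertex 2.711 -0.661 -1.345
vertex 1.363 -0.423 -2.78
endloop
endfacet
facet normal 0.678 0.733 0.049
outer loop
vertex 1.913 0.171 -2.741
vertex 2.711 -0.661 -1.345
vertex 2.518 -0.345 -3.395
endloop
endfacet
facet normal 0.587 -0.502 -0.635
outer loop
vertex 3.317 -1.177 -2.0
vertex 2.767 -1.771 -2.039
vertex 2.518 -0.345 -3.395
endloop
endfacet
facet normal 0.678 0.734 0.049
outer loop
vertex 2.518 -0.345 -3.395
vertex 2.711 -0.661 -1.345
vertex 3.317 -1.177 -2.0
endloop
endfacet
facet normal 0.441 -0.459 0.771
outer loop
vertex 3.317 -1.177 -2.0
vertex 2.162 -1.255 -1.385
vertex 2.767 -1.771 -2.039
endloop
endfacet
facet normal 0.441 -0.460 0.771
outer loop
vertex 2.711 -0.661 -1.345
vertex 2.162 -1.255 -1.385
vertex 3.317 -1.177 -2.0
endloop
endfacet
facet normal -0.130 -0.446 -0.885
outer loop
vertex 2.746 2.057 0.137
vertex 1.879 2.542 0.02
vertex 2.729 2.951 -0.311
endloop
endfacet
facet normal 0.991 -0.043 -0.124
outer loop
vertex 2.746 2.057 0.137
vertex 2.729 2.951 -0.311
vertex 3.008 2.953 1.917
endloop
endfacet
facet normal 0.991 -0.043 -0.124
outer loop
vertex 3.008 2.953 1.917
vertex 2.729 2.951 -0.311
vertex 2.991 3.847 1.469
endloop
endfacet
facet normal 0.130 0.446 0.885
outer loop
vertex 3.008 2.953 1.917
vertex 2.991 3.847 1.469
vertex 2.141 3.438 1.8
endloop
endfacet
facet normal -0.130 -0.446 -0.885
outer loop
vertex 2.729 2.951 -0.311
vertex 1.879 2.542 0.02
vertex 1.863 3.436 -0.428
endloop
endfacet
facet normal 0.482 0.752 -0.450
outer loop
vertex 2.729 2.951 -0.311
vertex 1.863 3.436 -0.428
vertex 2.991 3.847 1.469
endloop
endfacet
facet normal 0.482 0.752 -0.449
outer loop
vertex 2.991 3.847 1.469
vertex 1.863 3.436 -0.428
vertex 2.124 4.332 1.352
endloop
endfacet
facet normal 0.130 0.446 0.885
outer loop
vertex 2.991 3.847 1.469
vertex 2.124 4.332 1.352
vertex 2.141 3.438 1.8
endloop
endfacet
facet normal -0.130 -0.446 -0.886
outer loop
vertex 1.863 3.436 -0.428
vertex 1.879 2.542 0.02
vertex 1.012 3.027 -0.097
endloop
endfacet
facet normal -0.510 0.796 -0.326
outer loop
vertex 1.863 3.436 -0.428
vertex 1.012 3.027 -0.097
vertex 2.124 4.332 1.352
endloop
endfacet
facet normal -0.510 0.796 -0.326
outer loop
vertex 2.124 4.332 1.352
vertex 1.012 3.027 -0.097
vertex 1.274 3.923 1.683
endloop
endfacet
facet normal 0.130 0.446 0.885
outer loop
vertex 2.124 4.332 1.352
vertex 1.274 3.923 1.683
vertex 2.141 3.438 1.8
endloop
endfacet
facet normal -0.130 -0.446 -0.885
outer loop
vertex 1.012 3.027 -0.097
vertex 1.879 2.542 0.02
vertex 1.029 2.133 0.351
endloop
endfacet
facet normal -0.991 0.043 0.124
outer loop
vertex 1.012 3.027 -0.097
vertex 1.029 2.133 0.351
vertex 1.274 3.923 1.683
endloop
endfacet
facet normal -0.991 0.043 0.124
outer loop
vertex 1.274 3.923 1.683
vertex 1.029 2.133 0.351
vertex 1.291 3.029 2.131
endloop
endfacet
facet normal 0.130 0.446 0.885
outer loop
vertex 1.274 3.923 1.683
vertex 1.291 3.029 2.131
vertex 2.141 3.438 1.8
endloop
endfacet
facet normal -0.130 -0.446 -0.885
outer loop
vertex 1.029 2.133 0.351
vertex 1.879 2.542 0.02
vertex 1.896 1.648 0.468
endloop
endfacet
facet normal -0.482 -0.752 0.450
outer loop
vertex 1.029 2.133 0.351
vertex 1.896 1.648 0.468
vertex 1.291 3.029 2.131
endloop
endfacet
facet normal -0.482 -0.752 0.449
outer loop
vertex 1.291 3.029 2.131
vertex 1.896 1.648 0.468
vertex 2.157 2.544 2.248
endloop
endfacet
facet normal 0.130 0.446 0.885
outer loop
vertex 1.291 3.029 2.131
vertex 2.157 2.544 2.248
vertex 2.141 3.438 1.8
endloop
endfacet
facet normal -0.130 -0.446 -0.885
outer loop
vertex 1.896 1.648 0.468
vertex 1.879 2.542 0.02
vertex 2.746 2.057 0.137
endloop
endfacet
facet normal 0.510 -0.796 0.326
outer loop
vertex 1.896 1.648 0.468
vertex 2.746 2.057 0.137
vertex 2.157 2.544 2.248
endloop
endfacet
facet normal 0.509 -0.796 0.326
outer loop
vertex 2.157 2.544 2.248
vertex 2.746 2.057 0.137
vertex 3.008 2.953 1.917
endloop
endfacet
facet normal 0.130 0.446 0.886
outer loop
vertex 2.157 2.544 2.248
vertex 3.008 2.953 1.917
vertex 2.141 3.438 1.8
endloop
endfacet

endsolid


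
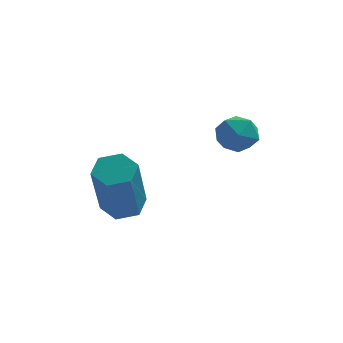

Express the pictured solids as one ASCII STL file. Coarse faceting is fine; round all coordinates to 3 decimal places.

solid 
facet normal 0.044 0.487 -0.872
outer loop
vertex 0.426 -1.435 -2.505
vertex -0.165 -1.584 -2.618
vertex -0.03 -1.059 -2.318
endloop
endfacet
facet normal 0.676 0.629 0.384
outer loop
vertex 0.426 -1.435 -2.505
vertex -0.03 -1.059 -2.318
vertex 0.336 -2.447 -0.69
endloop
endfacet
facet normal 0.678 0.628 0.383
outer loop
vertex 0.336 -2.447 -0.69
vertex -0.03 -1.059 -2.318
vertex -0.119 -2.07 -0.503
endloop
endfacet
facet normal -0.043 -0.485 0.873
outer loop
vertex 0.336 -2.447 -0.69
vertex -0.119 -2.07 -0.503
vertex -0.255 -2.596 -0.802
endloop
endfacet
facet normal 0.042 0.487 -0.872
outer loop
vertex -0.03 -1.059 -2.318
vertex -0.165 -1.584 -2.618
vertex -0.621 -1.208 -2.43
endloop
endfacet
facet normal -0.298 0.840 0.453
outer loop
vertex -0.03 -1.059 -2.318
vertex -0.621 -1.208 -2.43
vertex -0.119 -2.07 -0.503
endloop
endfacet
facet normal -0.298 0.840 0.453
outer loop
vertex -0.119 -2.07 -0.503
vertex -0.621 -1.208 -2.43
vertex -0.71 -2.219 -0.615
endloop
endfacet
facet normal -0.043 -0.485 0.873
outer loop
vertex -0.119 -2.07 -0.503
vertex -0.71 -2.219 -0.615
vertex -0.255 -2.596 -0.802
endloop
endfacet
facet normal 0.042 0.487 -0.872
outer loop
vertex -0.621 -1.208 -2.43
vertex -0.165 -1.584 -2.618
vertex -0.756 -1.733 -2.73
endloop
endfacet
facet normal -0.975 0.211 0.070
outer loop
vertex -0.621 -1.208 -2.43
vertex -0.756 -1.733 -2.73
vertex -0.71 -2.219 -0.615
endloop
endfacet
facet normal -0.975 0.212 0.070
outer loop
vertex -0.71 -2.219 -0.615
vertex -0.756 -1.733 -2.73
vertex -0.846 -2.745 -0.915
endloop
endfacet
facet normal -0.044 -0.486 0.873
outer loop
vertex -0.71 -2.219 -0.615
vertex -0.846 -2.745 -0.915
vertex -0.255 -2.596 -0.802
endloop
endfacet
facet normal 0.043 0.485 -0.873
outer loop
vertex -0.756 -1.733 -2.73
vertex -0.165 -1.584 -2.618
vertex -0.301 -2.11 -2.917
endloop
endfacet
facet normal -0.678 -0.628 -0.384
outer loop
vertex -0.756 -1.733 -2.73
vertex -0.301 -2.11 -2.917
vertex -0.846 -2.745 -0.915
endloop
endfacet
facet normal -0.676 -0.629 -0.384
outer loop
vertex -0.846 -2.745 -0.915
vertex -0.301 -2.11 -2.917
vertex -0.39 -3.121 -1.102
endloop
endfacet
facet normal -0.044 -0.487 0.872
outer loop
vertex -0.846 -2.745 -0.915
vertex -0.39 -3.121 -1.102
vertex -0.255 -2.596 -0.802
endloop
endfacet
facet normal 0.043 0.485 -0.873
outer loop
vertex -0.301 -2.11 -2.917
vertex -0.165 -1.584 -2.618
vertex 0.29 -1.961 -2.805
endloop
endfacet
facet normal 0.298 -0.840 -0.453
outer loop
vertex -0.301 -2.11 -2.917
vertex 0.29 -1.961 -2.805
vertex -0.39 -3.121 -1.102
endloop
endfacet
facet normal 0.298 -0.840 -0.453
outer loop
vertex -0.39 -3.121 -1.102
vertex 0.29 -1.961 -2.805
vertex 0.201 -2.972 -0.99
endloop
endfacet
facet normal -0.042 -0.487 0.872
outer loop
vertex -0.39 -3.121 -1.102
vertex 0.201 -2.972 -0.99
vertex -0.255 -2.596 -0.802
endloop
endfacet
facet normal 0.044 0.486 -0.873
outer loop
vertex 0.29 -1.961 -2.805
vertex -0.165 -1.584 -2.618
vertex 0.426 -1.435 -2.505
endloop
endfacet
facet normal 0.975 -0.212 -0.070
outer loop
vertex 0.29 -1.961 -2.805
vertex 0.426 -1.435 -2.505
vertex 0.201 -2.972 -0.99
endloop
endfacet
facet normal 0.975 -0.211 -0.069
outer loop
vertex 0.201 -2.972 -0.99
vertex 0.426 -1.435 -2.505
vertex 0.336 -2.447 -0.69
endloop
endfacet
facet normal -0.042 -0.487 0.872
outer loop
vertex 0.201 -2.972 -0.99
vertex 0.336 -2.447 -0.69
vertex -0.255 -2.596 -0.802
endloop
endfacet
facet normal -0.632 0.416 0.654
outer loop
vertex 2.287 -2.708 0.836
vertex 2.531 -3.073 1.304
vertex 2.784 -2.496 1.182
endloop
endfacet
facet normal -0.466 0.874 0.134
outer loop
vertex 2.287 -2.708 0.836
vertex 2.784 -2.496 1.182
vertex 2.772 -2.405 0.547
endloop
endfacet
facet normal -0.653 0.580 -0.488
outer loop
vertex 2.287 -2.708 0.836
vertex 2.772 -2.405 0.547
vertex 2.512 -2.925 0.277
endloop
endfacet
facet normal -0.934 -0.061 -0.352
outer loop
vertex 2.287 -2.708 0.836
vertex 2.512 -2.925 0.277
vertex 2.363 -3.338 0.744
endloop
endfacet
facet normal -0.921 -0.163 0.353
outer loop
vertex 2.287 -2.708 0.836
vertex 2.363 -3.338 0.744
vertex 2.531 -3.073 1.304
endloop
endfacet
facet normal 0.242 0.961 0.133
outer loop
vertex 2.772 -2.405 0.547
vertex 2.784 -2.496 1.182
vertex 3.317 -2.582 0.836
endloop
endfacet
facet normal -0.025 0.217 0.976
outer loop
vertex 2.784 -2.496 1.182
vertex 2.531 -3.073 1.304
vertex 3.168 -2.995 1.303
endloop
endfacet
facet normal -0.493 -0.720 0.489
outer loop
vertex 2.531 -3.073 1.304
vertex 2.363 -3.338 0.744
vertex 2.908 -3.515 1.033
endloop
endfacet
facet normal -0.514 -0.554 -0.654
outer loop
vertex 2.363 -3.338 0.744
vertex 2.512 -2.925 0.277
vertex 2.896 -3.424 0.398
endloop
endfacet
facet normal -0.061 0.484 -0.873
outer loop
vertex 2.512 -2.925 0.277
vertex 2.772 -2.405 0.547
vertex 3.149 -2.847 0.276
endloop
endfacet
facet normal 0.934 0.061 0.352
outer loop
vertex 3.393 -3.212 0.744
vertex 3.317 -2.582 0.836
vertex 3.168 -2.995 1.303
endloop
endfacet
facet normal 0.653 -0.580 0.488
outer loop
vertex 3.393 -3.212 0.744
vertex 3.168 -2.995 1.303
vertex 2.908 -3.515 1.033
endloop
endfacet
facet normal 0.466 -0.874 -0.134
outer loop
vertex 3.393 -3.212 0.744
vertex 2.908 -3.515 1.033
vertex 2.896 -3.424 0.398
endloop
endfacet
facet normal 0.632 -0.416 -0.654
outer loop
vertex 3.393 -3.212 0.744
vertex 2.896 -3.424 0.398
vertex 3.149 -2.847 0.276
endloop
endfacet
facet normal 0.921 0.163 -0.353
outer loop
vertex 3.393 -3.212 0.744
vertex 3.149 -2.847 0.276
vertex 3.317 -2.582 0.836
endloop
endfacet
facet normal 0.514 0.554 0.654
outer loop
vertex 3.168 -2.995 1.303
vertex 3.317 -2.582 0.836
vertex 2.784 -2.496 1.182
endloop
endfacet
facet normal 0.061 -0.484 0.873
outer loop
vertex 2.908 -3.515 1.033
vertex 3.168 -2.995 1.303
vertex 2.531 -3.073 1.304
endloop
endfacet
facet normal -0.242 -0.961 -0.133
outer loop
vertex 2.896 -3.424 0.398
vertex 2.908 -3.515 1.033
vertex 2.363 -3.338 0.744
endloop
endfacet
facet normal 0.025 -0.217 -0.976
outer loop
vertex 3.149 -2.847 0.276
vertex 2.896 -3.424 0.398
vertex 2.512 -2.925 0.277
endloop
endfacet
facet normal 0.493 0.720 -0.489
outer loop
vertex 3.317 -2.582 0.836
vertex 3.149 -2.847 0.276
vertex 2.772 -2.405 0.547
endloop
endfacet

endsolid


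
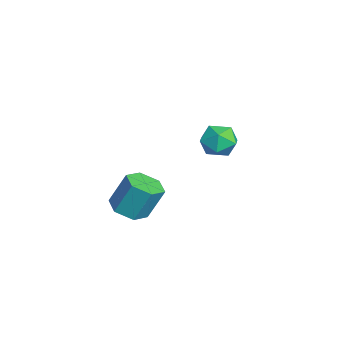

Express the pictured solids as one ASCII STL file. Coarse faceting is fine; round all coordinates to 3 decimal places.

solid 
facet normal 0.043 0.035 0.998
outer loop
vertex -1.698 3.725 3.493
vertex -1.894 2.801 3.534
vertex -0.995 3.092 3.485
endloop
endfacet
facet normal 0.478 0.522 0.707
outer loop
vertex -1.698 3.725 3.493
vertex -0.995 3.092 3.485
vertex -0.962 3.842 2.909
endloop
endfacet
facet normal 0.083 0.952 0.296
outer loop
vertex -1.698 3.725 3.493
vertex -0.962 3.842 2.909
vertex -1.84 4.014 2.603
endloop
endfacet
facet normal -0.594 0.733 0.333
outer loop
vertex -1.698 3.725 3.493
vertex -1.84 4.014 2.603
vertex -2.417 3.371 2.989
endloop
endfacet
facet normal -0.619 0.165 0.767
outer loop
vertex -1.698 3.725 3.493
vertex -2.417 3.371 2.989
vertex -1.894 2.801 3.534
endloop
endfacet
facet normal 0.941 0.179 0.287
outer loop
vertex -0.962 3.842 2.909
vertex -0.995 3.092 3.485
vertex -0.703 2.989 2.591
endloop
endfacet
facet normal 0.238 -0.607 0.758
outer loop
vertex -0.995 3.092 3.485
vertex -1.894 2.801 3.534
vertex -1.28 2.346 2.977
endloop
endfacet
facet normal -0.833 -0.397 0.385
outer loop
vertex -1.894 2.801 3.534
vertex -2.417 3.371 2.989
vertex -2.158 2.518 2.671
endloop
endfacet
facet normal -0.793 0.520 -0.319
outer loop
vertex -2.417 3.371 2.989
vertex -1.84 4.014 2.603
vertex -2.125 3.268 2.095
endloop
endfacet
facet normal 0.303 0.874 -0.379
outer loop
vertex -1.84 4.014 2.603
vertex -0.962 3.842 2.909
vertex -1.226 3.559 2.046
endloop
endfacet
facet normal 0.594 -0.733 -0.333
outer loop
vertex -1.422 2.635 2.087
vertex -0.703 2.989 2.591
vertex -1.28 2.346 2.977
endloop
endfacet
facet normal -0.083 -0.952 -0.296
outer loop
vertex -1.422 2.635 2.087
vertex -1.28 2.346 2.977
vertex -2.158 2.518 2.671
endloop
endfacet
facet normal -0.478 -0.522 -0.707
outer loop
vertex -1.422 2.635 2.087
vertex -2.158 2.518 2.671
vertex -2.125 3.268 2.095
endloop
endfacet
facet normal -0.043 -0.035 -0.998
outer loop
vertex -1.422 2.635 2.087
vertex -2.125 3.268 2.095
vertex -1.226 3.559 2.046
endloop
endfacet
facet normal 0.619 -0.165 -0.767
outer loop
vertex -1.422 2.635 2.087
vertex -1.226 3.559 2.046
vertex -0.703 2.989 2.591
endloop
endfacet
facet normal 0.793 -0.520 0.319
outer loop
vertex -1.28 2.346 2.977
vertex -0.703 2.989 2.591
vertex -0.995 3.092 3.485
endloop
endfacet
facet normal -0.303 -0.874 0.379
outer loop
vertex -2.158 2.518 2.671
vertex -1.28 2.346 2.977
vertex -1.894 2.801 3.534
endloop
endfacet
facet normal -0.941 -0.179 -0.287
outer loop
vertex -2.125 3.268 2.095
vertex -2.158 2.518 2.671
vertex -2.417 3.371 2.989
endloop
endfacet
facet normal -0.238 0.607 -0.758
outer loop
vertex -1.226 3.559 2.046
vertex -2.125 3.268 2.095
vertex -1.84 4.014 2.603
endloop
endfacet
facet normal 0.833 0.397 -0.385
outer loop
vertex -0.703 2.989 2.591
vertex -1.226 3.559 2.046
vertex -0.962 3.842 2.909
endloop
endfacet
facet normal -0.033 -0.431 -0.902
outer loop
vertex 4.108 -1.658 2.409
vertex 3.523 -1.069 2.149
vertex 4.373 -0.914 2.044
endloop
endfacet
facet normal 0.952 -0.289 0.103
outer loop
vertex 4.108 -1.658 2.409
vertex 4.373 -0.914 2.044
vertex 4.162 -0.961 3.87
endloop
endfacet
facet normal 0.952 -0.288 0.103
outer loop
vertex 4.162 -0.961 3.87
vertex 4.373 -0.914 2.044
vertex 4.427 -0.216 3.505
endloop
endfacet
facet normal 0.034 0.430 0.902
outer loop
vertex 4.162 -0.961 3.87
vertex 4.427 -0.216 3.505
vertex 3.577 -0.371 3.611
endloop
endfacet
facet normal -0.033 -0.429 -0.903
outer loop
vertex 4.373 -0.914 2.044
vertex 3.523 -1.069 2.149
vertex 3.788 -0.324 1.785
endloop
endfacet
facet normal 0.740 0.596 -0.312
outer loop
vertex 4.373 -0.914 2.044
vertex 3.788 -0.324 1.785
vertex 4.427 -0.216 3.505
endloop
endfacet
facet normal 0.739 0.597 -0.312
outer loop
vertex 4.427 -0.216 3.505
vertex 3.788 -0.324 1.785
vertex 3.842 0.373 3.246
endloop
endfacet
facet normal 0.034 0.430 0.902
outer loop
vertex 4.427 -0.216 3.505
vertex 3.842 0.373 3.246
vertex 3.577 -0.371 3.611
endloop
endfacet
facet normal -0.033 -0.429 -0.903
outer loop
vertex 3.788 -0.324 1.785
vertex 3.523 -1.069 2.149
vertex 2.938 -0.479 1.89
endloop
endfacet
facet normal -0.213 0.885 -0.414
outer loop
vertex 3.788 -0.324 1.785
vertex 2.938 -0.479 1.89
vertex 3.842 0.373 3.246
endloop
endfacet
facet normal -0.213 0.885 -0.414
outer loop
vertex 3.842 0.373 3.246
vertex 2.938 -0.479 1.89
vertex 2.992 0.218 3.351
endloop
endfacet
facet normal 0.033 0.431 0.902
outer loop
vertex 3.842 0.373 3.246
vertex 2.992 0.218 3.351
vertex 3.577 -0.371 3.611
endloop
endfacet
facet normal -0.034 -0.430 -0.902
outer loop
vertex 2.938 -0.479 1.89
vertex 3.523 -1.069 2.149
vertex 2.673 -1.224 2.255
endloop
endfacet
facet normal -0.952 0.288 -0.102
outer loop
vertex 2.938 -0.479 1.89
vertex 2.673 -1.224 2.255
vertex 2.992 0.218 3.351
endloop
endfacet
facet normal -0.952 0.289 -0.103
outer loop
vertex 2.992 0.218 3.351
vertex 2.673 -1.224 2.255
vertex 2.727 -0.526 3.716
endloop
endfacet
facet normal 0.033 0.431 0.902
outer loop
vertex 2.992 0.218 3.351
vertex 2.727 -0.526 3.716
vertex 3.577 -0.371 3.611
endloop
endfacet
facet normal -0.034 -0.430 -0.902
outer loop
vertex 2.673 -1.224 2.255
vertex 3.523 -1.069 2.149
vertex 3.258 -1.813 2.514
endloop
endfacet
facet normal -0.739 -0.597 0.312
outer loop
vertex 2.673 -1.224 2.255
vertex 3.258 -1.813 2.514
vertex 2.727 -0.526 3.716
endloop
endfacet
facet normal -0.740 -0.596 0.312
outer loop
vertex 2.727 -0.526 3.716
vertex 3.258 -1.813 2.514
vertex 3.312 -1.116 3.975
endloop
endfacet
facet normal 0.033 0.429 0.903
outer loop
vertex 2.727 -0.526 3.716
vertex 3.312 -1.116 3.975
vertex 3.577 -0.371 3.611
endloop
endfacet
facet normal -0.033 -0.431 -0.902
outer loop
vertex 3.258 -1.813 2.514
vertex 3.523 -1.069 2.149
vertex 4.108 -1.658 2.409
endloop
endfacet
facet normal 0.213 -0.885 0.414
outer loop
vertex 3.258 -1.813 2.514
vertex 4.108 -1.658 2.409
vertex 3.312 -1.116 3.975
endloop
endfacet
facet normal 0.213 -0.885 0.414
outer loop
vertex 3.312 -1.116 3.975
vertex 4.108 -1.658 2.409
vertex 4.162 -0.961 3.87
endloop
endfacet
facet normal 0.033 0.429 0.903
outer loop
vertex 3.312 -1.116 3.975
vertex 4.162 -0.961 3.87
vertex 3.577 -0.371 3.611
endloop
endfacet

endsolid


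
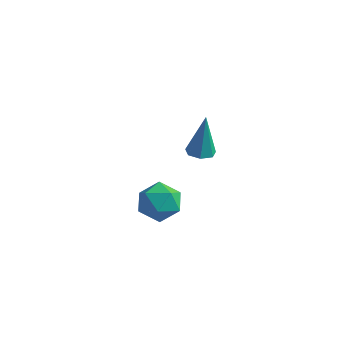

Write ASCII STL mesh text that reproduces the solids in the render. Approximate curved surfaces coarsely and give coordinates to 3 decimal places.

solid 
facet normal -0.778 -0.560 0.284
outer loop
vertex -4.57 -2.175 -3.566
vertex -4.095 -3.016 -3.923
vertex -3.952 -2.719 -2.947
endloop
endfacet
facet normal -0.705 0.007 0.709
outer loop
vertex -4.57 -2.175 -3.566
vertex -3.952 -2.719 -2.947
vertex -3.923 -1.689 -2.928
endloop
endfacet
facet normal -0.745 0.593 0.304
outer loop
vertex -4.57 -2.175 -3.566
vertex -3.923 -1.689 -2.928
vertex -4.047 -1.35 -3.893
endloop
endfacet
facet normal -0.844 0.388 -0.370
outer loop
vertex -4.57 -2.175 -3.566
vertex -4.047 -1.35 -3.893
vertex -4.154 -2.169 -4.508
endloop
endfacet
facet normal -0.864 -0.325 -0.384
outer loop
vertex -4.57 -2.175 -3.566
vertex -4.154 -2.169 -4.508
vertex -4.095 -3.016 -3.923
endloop
endfacet
facet normal -0.051 -0.017 0.999
outer loop
vertex -3.923 -1.689 -2.928
vertex -3.952 -2.719 -2.947
vertex -3.046 -2.231 -2.892
endloop
endfacet
facet normal -0.171 -0.935 0.310
outer loop
vertex -3.952 -2.719 -2.947
vertex -4.095 -3.016 -3.923
vertex -3.153 -3.05 -3.507
endloop
endfacet
facet normal -0.311 -0.555 -0.772
outer loop
vertex -4.095 -3.016 -3.923
vertex -4.154 -2.169 -4.508
vertex -3.277 -2.711 -4.472
endloop
endfacet
facet normal -0.278 0.600 -0.750
outer loop
vertex -4.154 -2.169 -4.508
vertex -4.047 -1.35 -3.893
vertex -3.248 -1.681 -4.453
endloop
endfacet
facet normal -0.118 0.932 0.343
outer loop
vertex -4.047 -1.35 -3.893
vertex -3.923 -1.689 -2.928
vertex -3.105 -1.384 -3.477
endloop
endfacet
facet normal 0.844 -0.388 0.370
outer loop
vertex -2.63 -2.225 -3.834
vertex -3.046 -2.231 -2.892
vertex -3.153 -3.05 -3.507
endloop
endfacet
facet normal 0.745 -0.593 -0.304
outer loop
vertex -2.63 -2.225 -3.834
vertex -3.153 -3.05 -3.507
vertex -3.277 -2.711 -4.472
endloop
endfacet
facet normal 0.705 -0.007 -0.709
outer loop
vertex -2.63 -2.225 -3.834
vertex -3.277 -2.711 -4.472
vertex -3.248 -1.681 -4.453
endloop
endfacet
facet normal 0.778 0.560 -0.284
outer loop
vertex -2.63 -2.225 -3.834
vertex -3.248 -1.681 -4.453
vertex -3.105 -1.384 -3.477
endloop
endfacet
facet normal 0.864 0.325 0.384
outer loop
vertex -2.63 -2.225 -3.834
vertex -3.105 -1.384 -3.477
vertex -3.046 -2.231 -2.892
endloop
endfacet
facet normal 0.278 -0.600 0.750
outer loop
vertex -3.153 -3.05 -3.507
vertex -3.046 -2.231 -2.892
vertex -3.952 -2.719 -2.947
endloop
endfacet
facet normal 0.118 -0.932 -0.343
outer loop
vertex -3.277 -2.711 -4.472
vertex -3.153 -3.05 -3.507
vertex -4.095 -3.016 -3.923
endloop
endfacet
facet normal 0.051 0.017 -0.999
outer loop
vertex -3.248 -1.681 -4.453
vertex -3.277 -2.711 -4.472
vertex -4.154 -2.169 -4.508
endloop
endfacet
facet normal 0.171 0.935 -0.310
outer loop
vertex -3.105 -1.384 -3.477
vertex -3.248 -1.681 -4.453
vertex -4.047 -1.35 -3.893
endloop
endfacet
facet normal 0.311 0.555 0.772
outer loop
vertex -3.046 -2.231 -2.892
vertex -3.105 -1.384 -3.477
vertex -3.923 -1.689 -2.928
endloop
endfacet
facet normal -0.028 -0.160 -0.987
outer loop
vertex -1.074 -2.361 0.222
vertex -1.677 -2.263 0.223
vertex -1.226 -1.859 0.145
endloop
endfacet
facet normal 0.928 0.312 0.202
outer loop
vertex -1.074 -2.361 0.222
vertex -1.226 -1.859 0.145
vertex -1.623 -1.957 2.117
endloop
endfacet
facet normal -0.026 -0.161 -0.987
outer loop
vertex -1.226 -1.859 0.145
vertex -1.677 -2.263 0.223
vertex -1.717 -1.663 0.126
endloop
endfacet
facet normal 0.364 0.924 0.119
outer loop
vertex -1.226 -1.859 0.145
vertex -1.717 -1.663 0.126
vertex -1.623 -1.957 2.117
endloop
endfacet
facet normal -0.028 -0.161 -0.986
outer loop
vertex -1.717 -1.663 0.126
vertex -1.677 -2.263 0.223
vertex -2.178 -1.918 0.181
endloop
endfacet
facet normal -0.465 0.873 0.151
outer loop
vertex -1.717 -1.663 0.126
vertex -2.178 -1.918 0.181
vertex -1.623 -1.957 2.117
endloop
endfacet
facet normal -0.027 -0.160 -0.987
outer loop
vertex -2.178 -1.918 0.181
vertex -1.677 -2.263 0.223
vertex -2.261 -2.434 0.267
endloop
endfacet
facet normal -0.941 0.197 0.274
outer loop
vertex -2.178 -1.918 0.181
vertex -2.261 -2.434 0.267
vertex -1.623 -1.957 2.117
endloop
endfacet
facet normal -0.027 -0.160 -0.987
outer loop
vertex -2.261 -2.434 0.267
vertex -1.677 -2.263 0.223
vertex -1.904 -2.821 0.32
endloop
endfacet
facet normal -0.702 -0.593 0.395
outer loop
vertex -2.261 -2.434 0.267
vertex -1.904 -2.821 0.32
vertex -1.623 -1.957 2.117
endloop
endfacet
facet normal -0.030 -0.159 -0.987
outer loop
vertex -1.904 -2.821 0.32
vertex -1.677 -2.263 0.223
vertex -1.376 -2.789 0.299
endloop
endfacet
facet normal 0.072 -0.903 0.423
outer loop
vertex -1.904 -2.821 0.32
vertex -1.376 -2.789 0.299
vertex -1.623 -1.957 2.117
endloop
endfacet
facet normal -0.027 -0.158 -0.987
outer loop
vertex -1.376 -2.789 0.299
vertex -1.677 -2.263 0.223
vertex -1.074 -2.361 0.222
endloop
endfacet
facet normal 0.797 -0.501 0.338
outer loop
vertex -1.376 -2.789 0.299
vertex -1.074 -2.361 0.222
vertex -1.623 -1.957 2.117
endloop
endfacet

endsolid


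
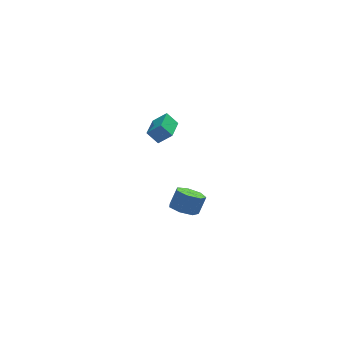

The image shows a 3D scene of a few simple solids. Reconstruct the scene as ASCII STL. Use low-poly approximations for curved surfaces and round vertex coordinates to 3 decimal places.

solid 
facet normal -0.701 0.261 -0.664
outer loop
vertex -0.625 -1.51 2.532
vertex -0.104 -0.222 2.489
vertex -0.133 -1.728 1.927
endloop
endfacet
facet normal -0.374 -0.927 0.030
outer loop
vertex 0.484 -1.958 2.511
vertex -0.625 -1.51 2.532
vertex -0.133 -1.728 1.927
endloop
endfacet
facet normal -0.701 0.261 -0.664
outer loop
vertex -0.133 -1.728 1.927
vertex -0.104 -0.222 2.489
vertex 0.388 -0.44 1.884
endloop
endfacet
facet normal 0.607 -0.270 -0.748
outer loop
vertex 0.388 -0.44 1.884
vertex 0.484 -1.958 2.511
vertex -0.133 -1.728 1.927
endloop
endfacet
facet normal -0.607 0.270 0.748
outer loop
vertex -0.625 -1.51 2.532
vertex 0.513 -0.452 3.073
vertex -0.104 -0.222 2.489
endloop
endfacet
facet normal -0.374 -0.927 0.030
outer loop
vertex -0.008 -1.74 3.116
vertex -0.625 -1.51 2.532
vertex 0.484 -1.958 2.511
endloop
endfacet
facet normal -0.607 0.270 0.748
outer loop
vertex -0.008 -1.74 3.116
vertex 0.513 -0.452 3.073
vertex -0.625 -1.51 2.532
endloop
endfacet
facet normal 0.374 0.927 -0.030
outer loop
vertex -0.104 -0.222 2.489
vertex 0.513 -0.452 3.073
vertex 0.388 -0.44 1.884
endloop
endfacet
facet normal 0.607 -0.270 -0.748
outer loop
vertex 1.005 -0.67 2.468
vertex 0.484 -1.958 2.511
vertex 0.388 -0.44 1.884
endloop
endfacet
facet normal 0.374 0.927 -0.030
outer loop
vertex 0.388 -0.44 1.884
vertex 0.513 -0.452 3.073
vertex 1.005 -0.67 2.468
endloop
endfacet
facet normal 0.701 -0.261 0.664
outer loop
vertex 1.005 -0.67 2.468
vertex -0.008 -1.74 3.116
vertex 0.484 -1.958 2.511
endloop
endfacet
facet normal 0.701 -0.261 0.664
outer loop
vertex 0.513 -0.452 3.073
vertex -0.008 -1.74 3.116
vertex 1.005 -0.67 2.468
endloop
endfacet
facet normal -0.388 -0.228 -0.893
outer loop
vertex 2.045 0.866 -4.762
vertex 1.48 0.457 -4.412
vertex 1.485 1.212 -4.607
endloop
endfacet
facet normal 0.405 0.828 -0.387
outer loop
vertex 2.045 0.866 -4.762
vertex 1.485 1.212 -4.607
vertex 2.464 1.112 -3.798
endloop
endfacet
facet normal 0.404 0.829 -0.387
outer loop
vertex 2.464 1.112 -3.798
vertex 1.485 1.212 -4.607
vertex 1.904 1.458 -3.642
endloop
endfacet
facet normal 0.389 0.227 0.893
outer loop
vertex 2.464 1.112 -3.798
vertex 1.904 1.458 -3.642
vertex 1.9 0.703 -3.448
endloop
endfacet
facet normal -0.388 -0.228 -0.893
outer loop
vertex 1.485 1.212 -4.607
vertex 1.48 0.457 -4.412
vertex 0.921 0.99 -4.305
endloop
endfacet
facet normal -0.394 0.917 -0.062
outer loop
vertex 1.485 1.212 -4.607
vertex 0.921 0.99 -4.305
vertex 1.904 1.458 -3.642
endloop
endfacet
facet normal -0.394 0.917 -0.063
outer loop
vertex 1.904 1.458 -3.642
vertex 0.921 0.99 -4.305
vertex 1.34 1.236 -3.341
endloop
endfacet
facet normal 0.387 0.228 0.893
outer loop
vertex 1.904 1.458 -3.642
vertex 1.34 1.236 -3.341
vertex 1.9 0.703 -3.448
endloop
endfacet
facet normal -0.388 -0.228 -0.893
outer loop
vertex 0.921 0.99 -4.305
vertex 1.48 0.457 -4.412
vertex 0.779 0.366 -4.084
endloop
endfacet
facet normal -0.897 0.314 0.310
outer loop
vertex 0.921 0.99 -4.305
vertex 0.779 0.366 -4.084
vertex 1.34 1.236 -3.341
endloop
endfacet
facet normal -0.897 0.314 0.310
outer loop
vertex 1.34 1.236 -3.341
vertex 0.779 0.366 -4.084
vertex 1.198 0.612 -3.12
endloop
endfacet
facet normal 0.388 0.228 0.893
outer loop
vertex 1.34 1.236 -3.341
vertex 1.198 0.612 -3.12
vertex 1.9 0.703 -3.448
endloop
endfacet
facet normal -0.388 -0.228 -0.893
outer loop
vertex 0.779 0.366 -4.084
vertex 1.48 0.457 -4.412
vertex 1.165 -0.189 -4.11
endloop
endfacet
facet normal -0.724 -0.524 0.448
outer loop
vertex 0.779 0.366 -4.084
vertex 1.165 -0.189 -4.11
vertex 1.198 0.612 -3.12
endloop
endfacet
facet normal -0.724 -0.524 0.448
outer loop
vertex 1.198 0.612 -3.12
vertex 1.165 -0.189 -4.11
vertex 1.584 0.057 -3.146
endloop
endfacet
facet normal 0.388 0.228 0.893
outer loop
vertex 1.198 0.612 -3.12
vertex 1.584 0.057 -3.146
vertex 1.9 0.703 -3.448
endloop
endfacet
facet normal -0.389 -0.228 -0.893
outer loop
vertex 1.165 -0.189 -4.11
vertex 1.48 0.457 -4.412
vertex 1.789 -0.258 -4.364
endloop
endfacet
facet normal -0.006 -0.968 0.250
outer loop
vertex 1.165 -0.189 -4.11
vertex 1.789 -0.258 -4.364
vertex 1.584 0.057 -3.146
endloop
endfacet
facet normal -0.006 -0.968 0.249
outer loop
vertex 1.584 0.057 -3.146
vertex 1.789 -0.258 -4.364
vertex 2.208 -0.012 -3.399
endloop
endfacet
facet normal 0.387 0.228 0.893
outer loop
vertex 1.584 0.057 -3.146
vertex 2.208 -0.012 -3.399
vertex 1.9 0.703 -3.448
endloop
endfacet
facet normal -0.388 -0.228 -0.893
outer loop
vertex 1.789 -0.258 -4.364
vertex 1.48 0.457 -4.412
vertex 2.18 0.212 -4.654
endloop
endfacet
facet normal 0.718 -0.682 -0.138
outer loop
vertex 1.789 -0.258 -4.364
vertex 2.18 0.212 -4.654
vertex 2.208 -0.012 -3.399
endloop
endfacet
facet normal 0.718 -0.682 -0.138
outer loop
vertex 2.208 -0.012 -3.399
vertex 2.18 0.212 -4.654
vertex 2.599 0.458 -3.689
endloop
endfacet
facet normal 0.388 0.228 0.893
outer loop
vertex 2.208 -0.012 -3.399
vertex 2.599 0.458 -3.689
vertex 1.9 0.703 -3.448
endloop
endfacet
facet normal -0.388 -0.228 -0.893
outer loop
vertex 2.18 0.212 -4.654
vertex 1.48 0.457 -4.412
vertex 2.045 0.866 -4.762
endloop
endfacet
facet normal 0.900 0.116 -0.420
outer loop
vertex 2.18 0.212 -4.654
vertex 2.045 0.866 -4.762
vertex 2.599 0.458 -3.689
endloop
endfacet
facet normal 0.900 0.116 -0.421
outer loop
vertex 2.599 0.458 -3.689
vertex 2.045 0.866 -4.762
vertex 2.464 1.112 -3.798
endloop
endfacet
facet normal 0.388 0.229 0.893
outer loop
vertex 2.599 0.458 -3.689
vertex 2.464 1.112 -3.798
vertex 1.9 0.703 -3.448
endloop
endfacet

endsolid
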